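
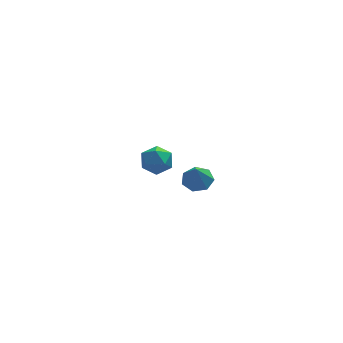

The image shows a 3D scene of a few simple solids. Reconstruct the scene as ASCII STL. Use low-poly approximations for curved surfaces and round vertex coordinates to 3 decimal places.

solid 
facet normal -0.990 -0.116 0.080
outer loop
vertex 1.178 3.612 -3.702
vertex 1.315 2.981 -2.926
vertex 1.212 3.971 -2.759
endloop
endfacet
facet normal -0.829 0.531 -0.172
outer loop
vertex 1.178 3.612 -3.702
vertex 1.212 3.971 -2.759
vertex 1.682 4.463 -3.504
endloop
endfacet
facet normal -0.451 0.447 -0.772
outer loop
vertex 1.178 3.612 -3.702
vertex 1.682 4.463 -3.504
vertex 2.076 3.777 -4.131
endloop
endfacet
facet normal -0.379 -0.253 -0.890
outer loop
vertex 1.178 3.612 -3.702
vertex 2.076 3.777 -4.131
vertex 1.849 2.861 -3.774
endloop
endfacet
facet normal -0.712 -0.601 -0.363
outer loop
vertex 1.178 3.612 -3.702
vertex 1.849 2.861 -3.774
vertex 1.315 2.981 -2.926
endloop
endfacet
facet normal -0.413 0.858 0.306
outer loop
vertex 1.682 4.463 -3.504
vertex 1.212 3.971 -2.759
vertex 2.131 4.359 -2.606
endloop
endfacet
facet normal -0.672 -0.191 0.715
outer loop
vertex 1.212 3.971 -2.759
vertex 1.315 2.981 -2.926
vertex 1.904 3.443 -2.249
endloop
endfacet
facet normal -0.222 -0.975 -0.002
outer loop
vertex 1.315 2.981 -2.926
vertex 1.849 2.861 -3.774
vertex 2.298 2.757 -2.876
endloop
endfacet
facet normal 0.316 -0.411 -0.855
outer loop
vertex 1.849 2.861 -3.774
vertex 2.076 3.777 -4.131
vertex 2.768 3.249 -3.621
endloop
endfacet
facet normal 0.198 0.721 -0.664
outer loop
vertex 2.076 3.777 -4.131
vertex 1.682 4.463 -3.504
vertex 2.665 4.239 -3.454
endloop
endfacet
facet normal 0.379 0.253 0.890
outer loop
vertex 2.802 3.608 -2.678
vertex 2.131 4.359 -2.606
vertex 1.904 3.443 -2.249
endloop
endfacet
facet normal 0.451 -0.447 0.772
outer loop
vertex 2.802 3.608 -2.678
vertex 1.904 3.443 -2.249
vertex 2.298 2.757 -2.876
endloop
endfacet
facet normal 0.829 -0.531 0.172
outer loop
vertex 2.802 3.608 -2.678
vertex 2.298 2.757 -2.876
vertex 2.768 3.249 -3.621
endloop
endfacet
facet normal 0.990 0.116 -0.080
outer loop
vertex 2.802 3.608 -2.678
vertex 2.768 3.249 -3.621
vertex 2.665 4.239 -3.454
endloop
endfacet
facet normal 0.712 0.601 0.363
outer loop
vertex 2.802 3.608 -2.678
vertex 2.665 4.239 -3.454
vertex 2.131 4.359 -2.606
endloop
endfacet
facet normal -0.316 0.411 0.855
outer loop
vertex 1.904 3.443 -2.249
vertex 2.131 4.359 -2.606
vertex 1.212 3.971 -2.759
endloop
endfacet
facet normal -0.198 -0.721 0.664
outer loop
vertex 2.298 2.757 -2.876
vertex 1.904 3.443 -2.249
vertex 1.315 2.981 -2.926
endloop
endfacet
facet normal 0.413 -0.858 -0.306
outer loop
vertex 2.768 3.249 -3.621
vertex 2.298 2.757 -2.876
vertex 1.849 2.861 -3.774
endloop
endfacet
facet normal 0.672 0.191 -0.715
outer loop
vertex 2.665 4.239 -3.454
vertex 2.768 3.249 -3.621
vertex 2.076 3.777 -4.131
endloop
endfacet
facet normal 0.222 0.975 0.002
outer loop
vertex 2.131 4.359 -2.606
vertex 2.665 4.239 -3.454
vertex 1.682 4.463 -3.504
endloop
endfacet
facet normal 0.139 0.376 -0.916
outer loop
vertex 3.691 -3.76 1.039
vertex 2.885 -3.527 1.012
vertex 3.547 -3.092 1.291
endloop
endfacet
facet normal 0.778 -0.068 0.625
outer loop
vertex 3.691 -3.76 1.039
vertex 3.547 -3.092 1.291
vertex 2.695 -4.033 2.248
endloop
endfacet
facet normal 0.140 0.375 -0.917
outer loop
vertex 3.547 -3.092 1.291
vertex 2.885 -3.527 1.012
vertex 2.904 -2.751 1.332
endloop
endfacet
facet normal 0.324 0.515 0.794
outer loop
vertex 3.547 -3.092 1.291
vertex 2.904 -2.751 1.332
vertex 2.695 -4.033 2.248
endloop
endfacet
facet normal 0.140 0.375 -0.917
outer loop
vertex 2.904 -2.751 1.332
vertex 2.885 -3.527 1.012
vertex 2.246 -2.994 1.132
endloop
endfacet
facet normal -0.424 0.571 0.703
outer loop
vertex 2.904 -2.751 1.332
vertex 2.246 -2.994 1.132
vertex 2.695 -4.033 2.248
endloop
endfacet
facet normal 0.141 0.375 -0.916
outer loop
vertex 2.246 -2.994 1.132
vertex 2.885 -3.527 1.012
vertex 2.07 -3.638 0.841
endloop
endfacet
facet normal -0.906 0.058 0.419
outer loop
vertex 2.246 -2.994 1.132
vertex 2.07 -3.638 0.841
vertex 2.695 -4.033 2.248
endloop
endfacet
facet normal 0.141 0.376 -0.916
outer loop
vertex 2.07 -3.638 0.841
vertex 2.885 -3.527 1.012
vertex 2.507 -4.199 0.678
endloop
endfacet
facet normal -0.756 -0.635 0.158
outer loop
vertex 2.07 -3.638 0.841
vertex 2.507 -4.199 0.678
vertex 2.695 -4.033 2.248
endloop
endfacet
facet normal 0.141 0.376 -0.916
outer loop
vertex 2.507 -4.199 0.678
vertex 2.885 -3.527 1.012
vertex 3.228 -4.253 0.767
endloop
endfacet
facet normal -0.088 -0.989 0.115
outer loop
vertex 2.507 -4.199 0.678
vertex 3.228 -4.253 0.767
vertex 2.695 -4.033 2.248
endloop
endfacet
facet normal 0.139 0.375 -0.917
outer loop
vertex 3.228 -4.253 0.767
vertex 2.885 -3.527 1.012
vertex 3.691 -3.76 1.039
endloop
endfacet
facet normal 0.594 -0.736 0.323
outer loop
vertex 3.228 -4.253 0.767
vertex 3.691 -3.76 1.039
vertex 2.695 -4.033 2.248
endloop
endfacet

endsolid


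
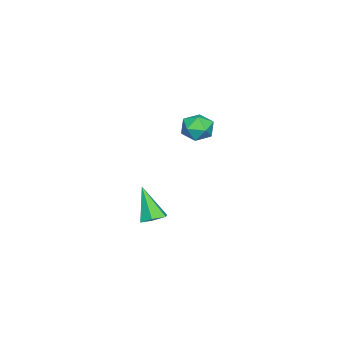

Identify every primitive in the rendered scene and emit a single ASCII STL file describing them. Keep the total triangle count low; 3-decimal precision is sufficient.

solid 
facet normal -0.595 0.783 -0.182
outer loop
vertex -3.013 1.282 -0.818
vertex -3.751 0.775 -0.585
vertex -3.304 1.265 0.06
endloop
endfacet
facet normal 0.049 0.998 0.036
outer loop
vertex -3.013 1.282 -0.818
vertex -3.304 1.265 0.06
vertex -2.399 1.227 -0.128
endloop
endfacet
facet normal 0.535 0.735 -0.417
outer loop
vertex -3.013 1.282 -0.818
vertex -2.399 1.227 -0.128
vertex -2.286 0.713 -0.889
endloop
endfacet
facet normal 0.190 0.357 -0.914
outer loop
vertex -3.013 1.282 -0.818
vertex -2.286 0.713 -0.889
vertex -3.122 0.434 -1.172
endloop
endfacet
facet normal -0.508 0.387 -0.769
outer loop
vertex -3.013 1.282 -0.818
vertex -3.122 0.434 -1.172
vertex -3.751 0.775 -0.585
endloop
endfacet
facet normal 0.171 0.714 0.679
outer loop
vertex -2.399 1.227 -0.128
vertex -3.304 1.265 0.06
vertex -2.758 0.686 0.532
endloop
endfacet
facet normal -0.872 0.366 0.326
outer loop
vertex -3.304 1.265 0.06
vertex -3.751 0.775 -0.585
vertex -3.594 0.407 0.249
endloop
endfacet
facet normal -0.731 -0.276 -0.624
outer loop
vertex -3.751 0.775 -0.585
vertex -3.122 0.434 -1.172
vertex -3.481 -0.107 -0.512
endloop
endfacet
facet normal 0.399 -0.324 -0.858
outer loop
vertex -3.122 0.434 -1.172
vertex -2.286 0.713 -0.889
vertex -2.576 -0.145 -0.7
endloop
endfacet
facet normal 0.956 0.288 -0.053
outer loop
vertex -2.286 0.713 -0.889
vertex -2.399 1.227 -0.128
vertex -2.129 0.345 -0.055
endloop
endfacet
facet normal -0.190 -0.357 0.914
outer loop
vertex -2.867 -0.162 0.178
vertex -2.758 0.686 0.532
vertex -3.594 0.407 0.249
endloop
endfacet
facet normal -0.535 -0.735 0.417
outer loop
vertex -2.867 -0.162 0.178
vertex -3.594 0.407 0.249
vertex -3.481 -0.107 -0.512
endloop
endfacet
facet normal -0.049 -0.998 -0.036
outer loop
vertex -2.867 -0.162 0.178
vertex -3.481 -0.107 -0.512
vertex -2.576 -0.145 -0.7
endloop
endfacet
facet normal 0.595 -0.783 0.182
outer loop
vertex -2.867 -0.162 0.178
vertex -2.576 -0.145 -0.7
vertex -2.129 0.345 -0.055
endloop
endfacet
facet normal 0.508 -0.387 0.769
outer loop
vertex -2.867 -0.162 0.178
vertex -2.129 0.345 -0.055
vertex -2.758 0.686 0.532
endloop
endfacet
facet normal -0.399 0.324 0.858
outer loop
vertex -3.594 0.407 0.249
vertex -2.758 0.686 0.532
vertex -3.304 1.265 0.06
endloop
endfacet
facet normal -0.956 -0.288 0.053
outer loop
vertex -3.481 -0.107 -0.512
vertex -3.594 0.407 0.249
vertex -3.751 0.775 -0.585
endloop
endfacet
facet normal -0.171 -0.714 -0.679
outer loop
vertex -2.576 -0.145 -0.7
vertex -3.481 -0.107 -0.512
vertex -3.122 0.434 -1.172
endloop
endfacet
facet normal 0.872 -0.366 -0.326
outer loop
vertex -2.129 0.345 -0.055
vertex -2.576 -0.145 -0.7
vertex -2.286 0.713 -0.889
endloop
endfacet
facet normal 0.731 0.276 0.624
outer loop
vertex -2.758 0.686 0.532
vertex -2.129 0.345 -0.055
vertex -2.399 1.227 -0.128
endloop
endfacet
facet normal 0.244 0.410 -0.879
outer loop
vertex 4.222 1.291 -2.767
vertex 3.607 1.088 -3.032
vertex 3.666 1.714 -2.724
endloop
endfacet
facet normal 0.458 0.529 0.714
outer loop
vertex 4.222 1.291 -2.767
vertex 3.666 1.714 -2.724
vertex 3.133 0.292 -1.328
endloop
endfacet
facet normal 0.244 0.410 -0.879
outer loop
vertex 3.666 1.714 -2.724
vertex 3.607 1.088 -3.032
vertex 3.051 1.511 -2.989
endloop
endfacet
facet normal -0.464 0.703 0.539
outer loop
vertex 3.666 1.714 -2.724
vertex 3.051 1.511 -2.989
vertex 3.133 0.292 -1.328
endloop
endfacet
facet normal 0.245 0.411 -0.878
outer loop
vertex 3.051 1.511 -2.989
vertex 3.607 1.088 -3.032
vertex 2.991 0.886 -3.298
endloop
endfacet
facet normal -0.995 0.052 0.087
outer loop
vertex 3.051 1.511 -2.989
vertex 2.991 0.886 -3.298
vertex 3.133 0.292 -1.328
endloop
endfacet
facet normal 0.244 0.411 -0.878
outer loop
vertex 2.991 0.886 -3.298
vertex 3.607 1.088 -3.032
vertex 3.548 0.463 -3.341
endloop
endfacet
facet normal -0.603 -0.775 -0.190
outer loop
vertex 2.991 0.886 -3.298
vertex 3.548 0.463 -3.341
vertex 3.133 0.292 -1.328
endloop
endfacet
facet normal 0.245 0.411 -0.878
outer loop
vertex 3.548 0.463 -3.341
vertex 3.607 1.088 -3.032
vertex 4.163 0.665 -3.075
endloop
endfacet
facet normal 0.318 -0.948 -0.015
outer loop
vertex 3.548 0.463 -3.341
vertex 4.163 0.665 -3.075
vertex 3.133 0.292 -1.328
endloop
endfacet
facet normal 0.244 0.410 -0.879
outer loop
vertex 4.163 0.665 -3.075
vertex 3.607 1.088 -3.032
vertex 4.222 1.291 -2.767
endloop
endfacet
facet normal 0.849 -0.295 0.438
outer loop
vertex 4.163 0.665 -3.075
vertex 4.222 1.291 -2.767
vertex 3.133 0.292 -1.328
endloop
endfacet

endsolid


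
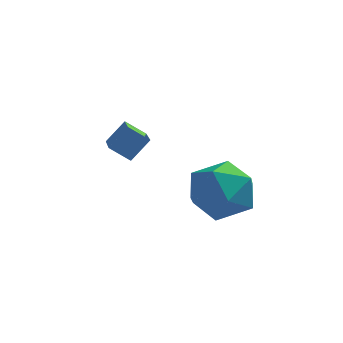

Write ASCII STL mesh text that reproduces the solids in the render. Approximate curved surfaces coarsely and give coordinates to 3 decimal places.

solid 
facet normal -0.453 0.792 0.408
outer loop
vertex 2.274 1.352 -1.823
vertex 1.643 0.648 -1.157
vertex 2.665 1.038 -0.78
endloop
endfacet
facet normal 0.212 0.955 0.208
outer loop
vertex 2.274 1.352 -1.823
vertex 2.665 1.038 -0.78
vertex 3.388 1.074 -1.682
endloop
endfacet
facet normal 0.269 0.828 -0.493
outer loop
vertex 2.274 1.352 -1.823
vertex 3.388 1.074 -1.682
vertex 2.813 0.705 -2.616
endloop
endfacet
facet normal -0.362 0.587 -0.725
outer loop
vertex 2.274 1.352 -1.823
vertex 2.813 0.705 -2.616
vertex 1.735 0.442 -2.291
endloop
endfacet
facet normal -0.808 0.565 -0.168
outer loop
vertex 2.274 1.352 -1.823
vertex 1.735 0.442 -2.291
vertex 1.643 0.648 -1.157
endloop
endfacet
facet normal 0.659 0.515 0.549
outer loop
vertex 3.388 1.074 -1.682
vertex 2.665 1.038 -0.78
vertex 3.445 0.198 -0.929
endloop
endfacet
facet normal -0.418 0.252 0.873
outer loop
vertex 2.665 1.038 -0.78
vertex 1.643 0.648 -1.157
vertex 2.367 -0.065 -0.604
endloop
endfacet
facet normal -0.992 -0.116 -0.059
outer loop
vertex 1.643 0.648 -1.157
vertex 1.735 0.442 -2.291
vertex 1.792 -0.434 -1.538
endloop
endfacet
facet normal -0.270 -0.080 -0.960
outer loop
vertex 1.735 0.442 -2.291
vertex 2.813 0.705 -2.616
vertex 2.515 -0.398 -2.44
endloop
endfacet
facet normal 0.751 0.309 -0.584
outer loop
vertex 2.813 0.705 -2.616
vertex 3.388 1.074 -1.682
vertex 3.537 -0.008 -2.063
endloop
endfacet
facet normal 0.362 -0.587 0.725
outer loop
vertex 2.906 -0.712 -1.397
vertex 3.445 0.198 -0.929
vertex 2.367 -0.065 -0.604
endloop
endfacet
facet normal -0.269 -0.828 0.493
outer loop
vertex 2.906 -0.712 -1.397
vertex 2.367 -0.065 -0.604
vertex 1.792 -0.434 -1.538
endloop
endfacet
facet normal -0.212 -0.955 -0.208
outer loop
vertex 2.906 -0.712 -1.397
vertex 1.792 -0.434 -1.538
vertex 2.515 -0.398 -2.44
endloop
endfacet
facet normal 0.453 -0.792 -0.408
outer loop
vertex 2.906 -0.712 -1.397
vertex 2.515 -0.398 -2.44
vertex 3.537 -0.008 -2.063
endloop
endfacet
facet normal 0.808 -0.565 0.168
outer loop
vertex 2.906 -0.712 -1.397
vertex 3.537 -0.008 -2.063
vertex 3.445 0.198 -0.929
endloop
endfacet
facet normal 0.270 0.080 0.960
outer loop
vertex 2.367 -0.065 -0.604
vertex 3.445 0.198 -0.929
vertex 2.665 1.038 -0.78
endloop
endfacet
facet normal -0.751 -0.309 0.584
outer loop
vertex 1.792 -0.434 -1.538
vertex 2.367 -0.065 -0.604
vertex 1.643 0.648 -1.157
endloop
endfacet
facet normal -0.659 -0.515 -0.549
outer loop
vertex 2.515 -0.398 -2.44
vertex 1.792 -0.434 -1.538
vertex 1.735 0.442 -2.291
endloop
endfacet
facet normal 0.418 -0.252 -0.873
outer loop
vertex 3.537 -0.008 -2.063
vertex 2.515 -0.398 -2.44
vertex 2.813 0.705 -2.616
endloop
endfacet
facet normal 0.992 0.116 0.059
outer loop
vertex 3.445 0.198 -0.929
vertex 3.537 -0.008 -2.063
vertex 3.388 1.074 -1.682
endloop
endfacet
facet normal -0.536 -0.428 -0.728
outer loop
vertex -0.371 1.937 -1.568
vertex -1.045 1.957 -1.084
vertex -0.755 3.428 -2.162
endloop
endfacet
facet normal 0.812 -0.024 -0.584
outer loop
vertex -0.235 3.843 -1.456
vertex -0.371 1.937 -1.568
vertex -0.755 3.428 -2.162
endloop
endfacet
facet normal -0.536 -0.428 -0.728
outer loop
vertex -0.755 3.428 -2.162
vertex -1.045 1.957 -1.084
vertex -1.429 3.448 -1.678
endloop
endfacet
facet normal -0.232 0.904 -0.360
outer loop
vertex -1.429 3.448 -1.678
vertex -0.235 3.843 -1.456
vertex -0.755 3.428 -2.162
endloop
endfacet
facet normal 0.232 -0.904 0.360
outer loop
vertex -0.371 1.937 -1.568
vertex -0.525 2.372 -0.378
vertex -1.045 1.957 -1.084
endloop
endfacet
facet normal 0.812 -0.024 -0.584
outer loop
vertex 0.149 2.352 -0.862
vertex -0.371 1.937 -1.568
vertex -0.235 3.843 -1.456
endloop
endfacet
facet normal 0.232 -0.904 0.360
outer loop
vertex 0.149 2.352 -0.862
vertex -0.525 2.372 -0.378
vertex -0.371 1.937 -1.568
endloop
endfacet
facet normal -0.812 0.024 0.584
outer loop
vertex -1.045 1.957 -1.084
vertex -0.525 2.372 -0.378
vertex -1.429 3.448 -1.678
endloop
endfacet
facet normal -0.232 0.904 -0.360
outer loop
vertex -0.909 3.863 -0.972
vertex -0.235 3.843 -1.456
vertex -1.429 3.448 -1.678
endloop
endfacet
facet normal -0.812 0.024 0.584
outer loop
vertex -1.429 3.448 -1.678
vertex -0.525 2.372 -0.378
vertex -0.909 3.863 -0.972
endloop
endfacet
facet normal 0.536 0.428 0.728
outer loop
vertex -0.909 3.863 -0.972
vertex 0.149 2.352 -0.862
vertex -0.235 3.843 -1.456
endloop
endfacet
facet normal 0.536 0.428 0.728
outer loop
vertex -0.525 2.372 -0.378
vertex 0.149 2.352 -0.862
vertex -0.909 3.863 -0.972
endloop
endfacet

endsolid


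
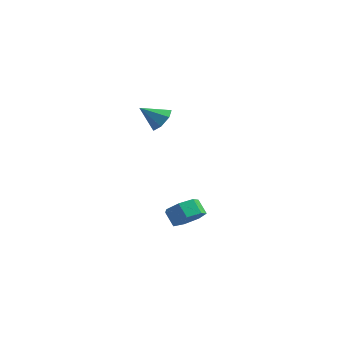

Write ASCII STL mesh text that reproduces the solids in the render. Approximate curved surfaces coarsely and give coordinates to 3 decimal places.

solid 
facet normal 0.659 -0.304 -0.688
outer loop
vertex 1.659 1.048 -3.316
vertex 0.933 1.062 -4.018
vertex 1.56 1.805 -3.746
endloop
endfacet
facet normal 0.744 0.401 0.535
outer loop
vertex 1.659 1.048 -3.316
vertex 1.56 1.805 -3.746
vertex 0.974 1.364 -2.601
endloop
endfacet
facet normal 0.744 0.400 0.535
outer loop
vertex 0.974 1.364 -2.601
vertex 1.56 1.805 -3.746
vertex 0.875 2.122 -3.03
endloop
endfacet
facet normal -0.658 0.304 0.689
outer loop
vertex 0.974 1.364 -2.601
vertex 0.875 2.122 -3.03
vertex 0.247 1.378 -3.302
endloop
endfacet
facet normal 0.659 -0.304 -0.688
outer loop
vertex 1.56 1.805 -3.746
vertex 0.933 1.062 -4.018
vertex 0.988 2.003 -4.381
endloop
endfacet
facet normal 0.376 0.925 -0.050
outer loop
vertex 1.56 1.805 -3.746
vertex 0.988 2.003 -4.381
vertex 0.875 2.122 -3.03
endloop
endfacet
facet normal 0.375 0.926 -0.050
outer loop
vertex 0.875 2.122 -3.03
vertex 0.988 2.003 -4.381
vertex 0.303 2.319 -3.665
endloop
endfacet
facet normal -0.659 0.305 0.688
outer loop
vertex 0.875 2.122 -3.03
vertex 0.303 2.319 -3.665
vertex 0.247 1.378 -3.302
endloop
endfacet
facet normal 0.659 -0.304 -0.688
outer loop
vertex 0.988 2.003 -4.381
vertex 0.933 1.062 -4.018
vertex 0.375 1.492 -4.742
endloop
endfacet
facet normal -0.276 0.753 -0.597
outer loop
vertex 0.988 2.003 -4.381
vertex 0.375 1.492 -4.742
vertex 0.303 2.319 -3.665
endloop
endfacet
facet normal -0.276 0.753 -0.597
outer loop
vertex 0.303 2.319 -3.665
vertex 0.375 1.492 -4.742
vertex -0.31 1.808 -4.026
endloop
endfacet
facet normal -0.659 0.305 0.688
outer loop
vertex 0.303 2.319 -3.665
vertex -0.31 1.808 -4.026
vertex 0.247 1.378 -3.302
endloop
endfacet
facet normal 0.658 -0.305 -0.688
outer loop
vertex 0.375 1.492 -4.742
vertex 0.933 1.062 -4.018
vertex 0.181 0.657 -4.558
endloop
endfacet
facet normal -0.719 0.014 -0.694
outer loop
vertex 0.375 1.492 -4.742
vertex 0.181 0.657 -4.558
vertex -0.31 1.808 -4.026
endloop
endfacet
facet normal -0.719 0.014 -0.694
outer loop
vertex -0.31 1.808 -4.026
vertex 0.181 0.657 -4.558
vertex -0.504 0.973 -3.842
endloop
endfacet
facet normal -0.659 0.305 0.688
outer loop
vertex -0.31 1.808 -4.026
vertex -0.504 0.973 -3.842
vertex 0.247 1.378 -3.302
endloop
endfacet
facet normal 0.658 -0.304 -0.688
outer loop
vertex 0.181 0.657 -4.558
vertex 0.933 1.062 -4.018
vertex 0.554 0.127 -3.967
endloop
endfacet
facet normal -0.621 -0.737 -0.269
outer loop
vertex 0.181 0.657 -4.558
vertex 0.554 0.127 -3.967
vertex -0.504 0.973 -3.842
endloop
endfacet
facet normal -0.621 -0.736 -0.270
outer loop
vertex -0.504 0.973 -3.842
vertex 0.554 0.127 -3.967
vertex -0.132 0.443 -3.252
endloop
endfacet
facet normal -0.659 0.304 0.688
outer loop
vertex -0.504 0.973 -3.842
vertex -0.132 0.443 -3.252
vertex 0.247 1.378 -3.302
endloop
endfacet
facet normal 0.659 -0.305 -0.688
outer loop
vertex 0.554 0.127 -3.967
vertex 0.933 1.062 -4.018
vertex 1.211 0.301 -3.415
endloop
endfacet
facet normal -0.055 -0.932 0.359
outer loop
vertex 0.554 0.127 -3.967
vertex 1.211 0.301 -3.415
vertex -0.132 0.443 -3.252
endloop
endfacet
facet normal -0.055 -0.932 0.359
outer loop
vertex -0.132 0.443 -3.252
vertex 1.211 0.301 -3.415
vertex 0.526 0.617 -2.699
endloop
endfacet
facet normal -0.659 0.304 0.688
outer loop
vertex -0.132 0.443 -3.252
vertex 0.526 0.617 -2.699
vertex 0.247 1.378 -3.302
endloop
endfacet
facet normal 0.659 -0.304 -0.688
outer loop
vertex 1.211 0.301 -3.415
vertex 0.933 1.062 -4.018
vertex 1.659 1.048 -3.316
endloop
endfacet
facet normal 0.552 -0.426 0.716
outer loop
vertex 1.211 0.301 -3.415
vertex 1.659 1.048 -3.316
vertex 0.526 0.617 -2.699
endloop
endfacet
facet normal 0.552 -0.425 0.717
outer loop
vertex 0.526 0.617 -2.699
vertex 1.659 1.048 -3.316
vertex 0.974 1.364 -2.601
endloop
endfacet
facet normal -0.658 0.304 0.689
outer loop
vertex 0.526 0.617 -2.699
vertex 0.974 1.364 -2.601
vertex 0.247 1.378 -3.302
endloop
endfacet
facet normal 0.663 0.423 -0.618
outer loop
vertex 0.054 0.444 3.698
vertex -0.583 0.751 3.225
vertex -0.194 1.112 3.889
endloop
endfacet
facet normal 0.288 -0.163 0.944
outer loop
vertex 0.054 0.444 3.698
vertex -0.194 1.112 3.889
vertex -1.557 0.129 4.135
endloop
endfacet
facet normal 0.663 0.423 -0.618
outer loop
vertex -0.194 1.112 3.889
vertex -0.583 0.751 3.225
vertex -0.734 1.508 3.581
endloop
endfacet
facet normal -0.168 0.452 0.876
outer loop
vertex -0.194 1.112 3.889
vertex -0.734 1.508 3.581
vertex -1.557 0.129 4.135
endloop
endfacet
facet normal 0.662 0.423 -0.619
outer loop
vertex -0.734 1.508 3.581
vertex -0.583 0.751 3.225
vertex -1.161 1.334 3.005
endloop
endfacet
facet normal -0.728 0.581 0.364
outer loop
vertex -0.734 1.508 3.581
vertex -1.161 1.334 3.005
vertex -1.557 0.129 4.135
endloop
endfacet
facet normal 0.662 0.423 -0.619
outer loop
vertex -1.161 1.334 3.005
vertex -0.583 0.751 3.225
vertex -1.153 0.721 2.595
endloop
endfacet
facet normal -0.970 0.125 -0.206
outer loop
vertex -1.161 1.334 3.005
vertex -1.153 0.721 2.595
vertex -1.557 0.129 4.135
endloop
endfacet
facet normal 0.662 0.423 -0.619
outer loop
vertex -1.153 0.721 2.595
vertex -0.583 0.751 3.225
vertex -0.715 0.13 2.66
endloop
endfacet
facet normal -0.712 -0.572 -0.407
outer loop
vertex -1.153 0.721 2.595
vertex -0.715 0.13 2.66
vertex -1.557 0.129 4.135
endloop
endfacet
facet normal 0.662 0.423 -0.619
outer loop
vertex -0.715 0.13 2.66
vertex -0.583 0.751 3.225
vertex -0.178 0.007 3.15
endloop
endfacet
facet normal -0.148 -0.985 -0.085
outer loop
vertex -0.715 0.13 2.66
vertex -0.178 0.007 3.15
vertex -1.557 0.129 4.135
endloop
endfacet
facet normal 0.663 0.423 -0.618
outer loop
vertex -0.178 0.007 3.15
vertex -0.583 0.751 3.225
vertex 0.054 0.444 3.698
endloop
endfacet
facet normal 0.297 -0.804 0.515
outer loop
vertex -0.178 0.007 3.15
vertex 0.054 0.444 3.698
vertex -1.557 0.129 4.135
endloop
endfacet

endsolid


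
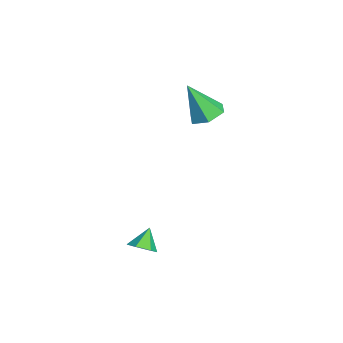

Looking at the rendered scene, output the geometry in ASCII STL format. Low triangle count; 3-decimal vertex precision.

solid 
facet normal 0.581 -0.344 -0.738
outer loop
vertex 2.454 -2.269 -1.512
vertex 2.038 -1.974 -1.977
vertex 2.573 -1.622 -1.72
endloop
endfacet
facet normal 0.432 0.203 0.879
outer loop
vertex 2.454 -2.269 -1.512
vertex 2.573 -1.622 -1.72
vertex 1.382 -1.586 -1.143
endloop
endfacet
facet normal 0.581 -0.344 -0.738
outer loop
vertex 2.573 -1.622 -1.72
vertex 2.038 -1.974 -1.977
vertex 2.157 -1.327 -2.185
endloop
endfacet
facet normal 0.212 0.900 0.381
outer loop
vertex 2.573 -1.622 -1.72
vertex 2.157 -1.327 -2.185
vertex 1.382 -1.586 -1.143
endloop
endfacet
facet normal 0.581 -0.344 -0.738
outer loop
vertex 2.157 -1.327 -2.185
vertex 2.038 -1.974 -1.977
vertex 1.622 -1.679 -2.442
endloop
endfacet
facet normal -0.491 0.858 -0.152
outer loop
vertex 2.157 -1.327 -2.185
vertex 1.622 -1.679 -2.442
vertex 1.382 -1.586 -1.143
endloop
endfacet
facet normal 0.581 -0.344 -0.738
outer loop
vertex 1.622 -1.679 -2.442
vertex 2.038 -1.974 -1.977
vertex 1.503 -2.326 -2.234
endloop
endfacet
facet normal -0.975 0.119 -0.189
outer loop
vertex 1.622 -1.679 -2.442
vertex 1.503 -2.326 -2.234
vertex 1.382 -1.586 -1.143
endloop
endfacet
facet normal 0.581 -0.344 -0.738
outer loop
vertex 1.503 -2.326 -2.234
vertex 2.038 -1.974 -1.977
vertex 1.919 -2.621 -1.769
endloop
endfacet
facet normal -0.755 -0.578 0.309
outer loop
vertex 1.503 -2.326 -2.234
vertex 1.919 -2.621 -1.769
vertex 1.382 -1.586 -1.143
endloop
endfacet
facet normal 0.581 -0.344 -0.738
outer loop
vertex 1.919 -2.621 -1.769
vertex 2.038 -1.974 -1.977
vertex 2.454 -2.269 -1.512
endloop
endfacet
facet normal -0.052 -0.536 0.842
outer loop
vertex 1.919 -2.621 -1.769
vertex 2.454 -2.269 -1.512
vertex 1.382 -1.586 -1.143
endloop
endfacet
facet normal 0.077 0.438 -0.895
outer loop
vertex -2.983 1.415 2.589
vertex -3.91 1.444 2.523
vertex -3.449 2.153 2.91
endloop
endfacet
facet normal 0.775 0.234 0.587
outer loop
vertex -2.983 1.415 2.589
vertex -3.449 2.153 2.91
vertex -4.07 0.536 4.377
endloop
endfacet
facet normal 0.077 0.439 -0.895
outer loop
vertex -3.449 2.153 2.91
vertex -3.91 1.444 2.523
vertex -4.376 2.181 2.844
endloop
endfacet
facet normal -0.032 0.678 0.734
outer loop
vertex -3.449 2.153 2.91
vertex -4.376 2.181 2.844
vertex -4.07 0.536 4.377
endloop
endfacet
facet normal 0.077 0.439 -0.895
outer loop
vertex -4.376 2.181 2.844
vertex -3.91 1.444 2.523
vertex -4.837 1.472 2.457
endloop
endfacet
facet normal -0.834 0.285 0.472
outer loop
vertex -4.376 2.181 2.844
vertex -4.837 1.472 2.457
vertex -4.07 0.536 4.377
endloop
endfacet
facet normal 0.077 0.438 -0.896
outer loop
vertex -4.837 1.472 2.457
vertex -3.91 1.444 2.523
vertex -4.371 0.734 2.136
endloop
endfacet
facet normal -0.831 -0.552 0.063
outer loop
vertex -4.837 1.472 2.457
vertex -4.371 0.734 2.136
vertex -4.07 0.536 4.377
endloop
endfacet
facet normal 0.077 0.438 -0.896
outer loop
vertex -4.371 0.734 2.136
vertex -3.91 1.444 2.523
vertex -3.444 0.706 2.202
endloop
endfacet
facet normal -0.024 -0.996 -0.085
outer loop
vertex -4.371 0.734 2.136
vertex -3.444 0.706 2.202
vertex -4.07 0.536 4.377
endloop
endfacet
facet normal 0.077 0.438 -0.895
outer loop
vertex -3.444 0.706 2.202
vertex -3.91 1.444 2.523
vertex -2.983 1.415 2.589
endloop
endfacet
facet normal 0.778 -0.603 0.177
outer loop
vertex -3.444 0.706 2.202
vertex -2.983 1.415 2.589
vertex -4.07 0.536 4.377
endloop
endfacet

endsolid


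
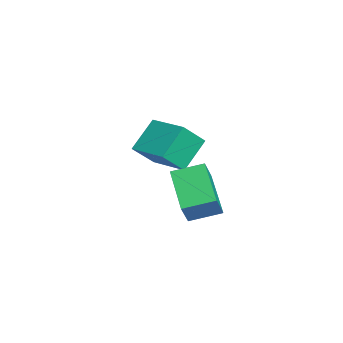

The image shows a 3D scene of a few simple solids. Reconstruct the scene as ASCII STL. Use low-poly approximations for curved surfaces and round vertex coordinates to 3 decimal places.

solid 
facet normal -0.763 -0.635 -0.119
outer loop
vertex 0.269 -2.756 2.659
vertex -0.51 -2.018 3.722
vertex -0.229 -1.99 1.762
endloop
endfacet
facet normal 0.516 -0.488 -0.704
outer loop
vertex 1.03 -0.942 1.958
vertex 0.269 -2.756 2.659
vertex -0.229 -1.99 1.762
endloop
endfacet
facet normal -0.763 -0.635 -0.119
outer loop
vertex -0.229 -1.99 1.762
vertex -0.51 -2.018 3.722
vertex -1.008 -1.252 2.825
endloop
endfacet
facet normal -0.389 0.598 -0.700
outer loop
vertex -1.008 -1.252 2.825
vertex 1.03 -0.942 1.958
vertex -0.229 -1.99 1.762
endloop
endfacet
facet normal 0.389 -0.598 0.700
outer loop
vertex 0.269 -2.756 2.659
vertex 0.749 -0.97 3.918
vertex -0.51 -2.018 3.722
endloop
endfacet
facet normal 0.516 -0.488 -0.704
outer loop
vertex 1.528 -1.708 2.855
vertex 0.269 -2.756 2.659
vertex 1.03 -0.942 1.958
endloop
endfacet
facet normal 0.389 -0.598 0.700
outer loop
vertex 1.528 -1.708 2.855
vertex 0.749 -0.97 3.918
vertex 0.269 -2.756 2.659
endloop
endfacet
facet normal -0.516 0.488 0.704
outer loop
vertex -0.51 -2.018 3.722
vertex 0.749 -0.97 3.918
vertex -1.008 -1.252 2.825
endloop
endfacet
facet normal -0.389 0.598 -0.700
outer loop
vertex 0.251 -0.204 3.021
vertex 1.03 -0.942 1.958
vertex -1.008 -1.252 2.825
endloop
endfacet
facet normal -0.516 0.488 0.704
outer loop
vertex -1.008 -1.252 2.825
vertex 0.749 -0.97 3.918
vertex 0.251 -0.204 3.021
endloop
endfacet
facet normal 0.763 0.635 0.119
outer loop
vertex 0.251 -0.204 3.021
vertex 1.528 -1.708 2.855
vertex 1.03 -0.942 1.958
endloop
endfacet
facet normal 0.763 0.635 0.119
outer loop
vertex 0.749 -0.97 3.918
vertex 1.528 -1.708 2.855
vertex 0.251 -0.204 3.021
endloop
endfacet
facet normal -0.859 -0.177 0.481
outer loop
vertex 3.037 -1.468 2.877
vertex 2.997 -0.311 3.23
vertex 2.515 -1.228 2.034
endloop
endfacet
facet normal 0.033 -0.956 -0.292
outer loop
vertex 4.163 -0.889 1.11
vertex 3.037 -1.468 2.877
vertex 2.515 -1.228 2.034
endloop
endfacet
facet normal -0.859 -0.177 0.481
outer loop
vertex 2.515 -1.228 2.034
vertex 2.997 -0.311 3.23
vertex 2.475 -0.071 2.387
endloop
endfacet
facet normal -0.512 0.234 -0.827
outer loop
vertex 2.475 -0.071 2.387
vertex 4.163 -0.889 1.11
vertex 2.515 -1.228 2.034
endloop
endfacet
facet normal 0.512 -0.234 0.827
outer loop
vertex 3.037 -1.468 2.877
vertex 4.645 0.028 2.306
vertex 2.997 -0.311 3.23
endloop
endfacet
facet normal 0.033 -0.956 -0.292
outer loop
vertex 4.685 -1.129 1.953
vertex 3.037 -1.468 2.877
vertex 4.163 -0.889 1.11
endloop
endfacet
facet normal 0.512 -0.234 0.827
outer loop
vertex 4.685 -1.129 1.953
vertex 4.645 0.028 2.306
vertex 3.037 -1.468 2.877
endloop
endfacet
facet normal -0.033 0.956 0.292
outer loop
vertex 2.997 -0.311 3.23
vertex 4.645 0.028 2.306
vertex 2.475 -0.071 2.387
endloop
endfacet
facet normal -0.512 0.234 -0.827
outer loop
vertex 4.123 0.268 1.463
vertex 4.163 -0.889 1.11
vertex 2.475 -0.071 2.387
endloop
endfacet
facet normal -0.033 0.956 0.292
outer loop
vertex 2.475 -0.071 2.387
vertex 4.645 0.028 2.306
vertex 4.123 0.268 1.463
endloop
endfacet
facet normal 0.859 0.177 -0.481
outer loop
vertex 4.123 0.268 1.463
vertex 4.685 -1.129 1.953
vertex 4.163 -0.889 1.11
endloop
endfacet
facet normal 0.859 0.177 -0.481
outer loop
vertex 4.645 0.028 2.306
vertex 4.685 -1.129 1.953
vertex 4.123 0.268 1.463
endloop
endfacet

endsolid


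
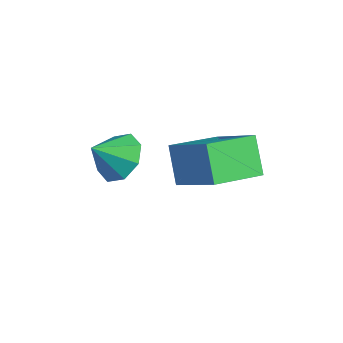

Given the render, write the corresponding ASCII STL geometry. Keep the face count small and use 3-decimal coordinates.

solid 
facet normal 0.038 0.750 -0.661
outer loop
vertex -3.253 -2.368 4.163
vertex -3.655 -2.969 3.458
vertex -4.025 -2.337 4.154
endloop
endfacet
facet normal -0.007 0.102 0.995
outer loop
vertex -3.253 -2.368 4.163
vertex -4.025 -2.337 4.154
vertex -3.705 -3.951 4.322
endloop
endfacet
facet normal 0.038 0.750 -0.661
outer loop
vertex -4.025 -2.337 4.154
vertex -3.655 -2.969 3.458
vertex -4.581 -2.676 3.737
endloop
endfacet
facet normal -0.587 -0.032 0.809
outer loop
vertex -4.025 -2.337 4.154
vertex -4.581 -2.676 3.737
vertex -3.705 -3.951 4.322
endloop
endfacet
facet normal 0.038 0.750 -0.660
outer loop
vertex -4.581 -2.676 3.737
vertex -3.655 -2.969 3.458
vertex -4.595 -3.186 3.157
endloop
endfacet
facet normal -0.836 -0.402 0.374
outer loop
vertex -4.581 -2.676 3.737
vertex -4.595 -3.186 3.157
vertex -3.705 -3.951 4.322
endloop
endfacet
facet normal 0.038 0.751 -0.660
outer loop
vertex -4.595 -3.186 3.157
vertex -3.655 -2.969 3.458
vertex -4.058 -3.569 2.752
endloop
endfacet
facet normal -0.607 -0.792 -0.056
outer loop
vertex -4.595 -3.186 3.157
vertex -4.058 -3.569 2.752
vertex -3.705 -3.951 4.322
endloop
endfacet
facet normal 0.038 0.751 -0.660
outer loop
vertex -4.058 -3.569 2.752
vertex -3.655 -2.969 3.458
vertex -3.286 -3.6 2.761
endloop
endfacet
facet normal -0.036 -0.973 -0.229
outer loop
vertex -4.058 -3.569 2.752
vertex -3.286 -3.6 2.761
vertex -3.705 -3.951 4.322
endloop
endfacet
facet normal 0.037 0.751 -0.660
outer loop
vertex -3.286 -3.6 2.761
vertex -3.655 -2.969 3.458
vertex -2.73 -3.261 3.178
endloop
endfacet
facet normal 0.543 -0.838 -0.043
outer loop
vertex -3.286 -3.6 2.761
vertex -2.73 -3.261 3.178
vertex -3.705 -3.951 4.322
endloop
endfacet
facet normal 0.037 0.751 -0.660
outer loop
vertex -2.73 -3.261 3.178
vertex -3.655 -2.969 3.458
vertex -2.716 -2.751 3.759
endloop
endfacet
facet normal 0.792 -0.468 0.392
outer loop
vertex -2.73 -3.261 3.178
vertex -2.716 -2.751 3.759
vertex -3.705 -3.951 4.322
endloop
endfacet
facet normal 0.038 0.750 -0.661
outer loop
vertex -2.716 -2.751 3.759
vertex -3.655 -2.969 3.458
vertex -3.253 -2.368 4.163
endloop
endfacet
facet normal 0.563 -0.078 0.823
outer loop
vertex -2.716 -2.751 3.759
vertex -3.253 -2.368 4.163
vertex -3.705 -3.951 4.322
endloop
endfacet
facet normal -0.578 0.141 0.803
outer loop
vertex -2.414 -0.422 4.034
vertex -2.594 1.553 3.557
vertex -4.157 -0.865 2.857
endloop
endfacet
facet normal 0.088 -0.968 0.234
outer loop
vertex -3.226 -1.093 1.563
vertex -2.414 -0.422 4.034
vertex -4.157 -0.865 2.857
endloop
endfacet
facet normal -0.579 0.142 0.803
outer loop
vertex -4.157 -0.865 2.857
vertex -2.594 1.553 3.557
vertex -4.337 1.11 2.379
endloop
endfacet
facet normal -0.811 -0.206 -0.547
outer loop
vertex -4.337 1.11 2.379
vertex -3.226 -1.093 1.563
vertex -4.157 -0.865 2.857
endloop
endfacet
facet normal 0.811 0.206 0.547
outer loop
vertex -2.414 -0.422 4.034
vertex -1.663 1.325 2.263
vertex -2.594 1.553 3.557
endloop
endfacet
facet normal 0.088 -0.968 0.234
outer loop
vertex -1.483 -0.65 2.741
vertex -2.414 -0.422 4.034
vertex -3.226 -1.093 1.563
endloop
endfacet
facet normal 0.811 0.206 0.548
outer loop
vertex -1.483 -0.65 2.741
vertex -1.663 1.325 2.263
vertex -2.414 -0.422 4.034
endloop
endfacet
facet normal -0.088 0.968 -0.234
outer loop
vertex -2.594 1.553 3.557
vertex -1.663 1.325 2.263
vertex -4.337 1.11 2.379
endloop
endfacet
facet normal -0.811 -0.206 -0.548
outer loop
vertex -3.406 0.882 1.086
vertex -3.226 -1.093 1.563
vertex -4.337 1.11 2.379
endloop
endfacet
facet normal -0.088 0.968 -0.234
outer loop
vertex -4.337 1.11 2.379
vertex -1.663 1.325 2.263
vertex -3.406 0.882 1.086
endloop
endfacet
facet normal 0.579 -0.141 -0.803
outer loop
vertex -3.406 0.882 1.086
vertex -1.483 -0.65 2.741
vertex -3.226 -1.093 1.563
endloop
endfacet
facet normal 0.578 -0.142 -0.803
outer loop
vertex -1.663 1.325 2.263
vertex -1.483 -0.65 2.741
vertex -3.406 0.882 1.086
endloop
endfacet

endsolid


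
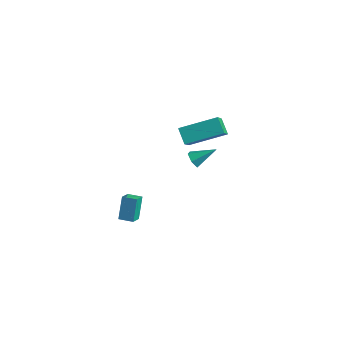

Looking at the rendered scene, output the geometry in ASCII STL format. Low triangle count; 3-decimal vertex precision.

solid 
facet normal -0.596 -0.605 -0.528
outer loop
vertex 0.022 2.346 -0.889
vertex -0.208 2.135 -0.388
vertex -0.452 2.604 -0.65
endloop
endfacet
facet normal 0.182 0.827 -0.532
outer loop
vertex 0.022 2.346 -0.889
vertex -0.452 2.604 -0.65
vertex 0.668 3.025 0.388
endloop
endfacet
facet normal -0.596 -0.605 -0.528
outer loop
vertex -0.452 2.604 -0.65
vertex -0.208 2.135 -0.388
vertex -0.682 2.393 -0.149
endloop
endfacet
facet normal -0.468 0.871 0.152
outer loop
vertex -0.452 2.604 -0.65
vertex -0.682 2.393 -0.149
vertex 0.668 3.025 0.388
endloop
endfacet
facet normal -0.596 -0.606 -0.527
outer loop
vertex -0.682 2.393 -0.149
vertex -0.208 2.135 -0.388
vertex -0.437 1.924 0.113
endloop
endfacet
facet normal -0.454 0.242 0.857
outer loop
vertex -0.682 2.393 -0.149
vertex -0.437 1.924 0.113
vertex 0.668 3.025 0.388
endloop
endfacet
facet normal -0.596 -0.605 -0.527
outer loop
vertex -0.437 1.924 0.113
vertex -0.208 2.135 -0.388
vertex 0.036 1.666 -0.126
endloop
endfacet
facet normal 0.209 -0.430 0.878
outer loop
vertex -0.437 1.924 0.113
vertex 0.036 1.666 -0.126
vertex 0.668 3.025 0.388
endloop
endfacet
facet normal -0.596 -0.605 -0.528
outer loop
vertex 0.036 1.666 -0.126
vertex -0.208 2.135 -0.388
vertex 0.266 1.877 -0.627
endloop
endfacet
facet normal 0.859 -0.473 0.195
outer loop
vertex 0.036 1.666 -0.126
vertex 0.266 1.877 -0.627
vertex 0.668 3.025 0.388
endloop
endfacet
facet normal -0.596 -0.605 -0.528
outer loop
vertex 0.266 1.877 -0.627
vertex -0.208 2.135 -0.388
vertex 0.022 2.346 -0.889
endloop
endfacet
facet normal 0.846 0.155 -0.510
outer loop
vertex 0.266 1.877 -0.627
vertex 0.022 2.346 -0.889
vertex 0.668 3.025 0.388
endloop
endfacet
facet normal -0.670 0.314 0.673
outer loop
vertex 0.255 0.285 3.771
vertex 1.659 1.822 4.452
vertex -0.509 1.591 2.401
endloop
endfacet
facet normal -0.641 -0.701 -0.311
outer loop
vertex 0.201 1.258 1.688
vertex 0.255 0.285 3.771
vertex -0.509 1.591 2.401
endloop
endfacet
facet normal -0.670 0.314 0.673
outer loop
vertex -0.509 1.591 2.401
vertex 1.659 1.822 4.452
vertex 0.895 3.127 3.083
endloop
endfacet
facet normal -0.374 0.640 -0.671
outer loop
vertex 0.895 3.127 3.083
vertex 0.201 1.258 1.688
vertex -0.509 1.591 2.401
endloop
endfacet
facet normal 0.374 -0.639 0.671
outer loop
vertex 0.255 0.285 3.771
vertex 2.369 1.489 3.739
vertex 1.659 1.822 4.452
endloop
endfacet
facet normal -0.641 -0.702 -0.311
outer loop
vertex 0.965 -0.047 3.057
vertex 0.255 0.285 3.771
vertex 0.201 1.258 1.688
endloop
endfacet
facet normal 0.375 -0.640 0.670
outer loop
vertex 0.965 -0.047 3.057
vertex 2.369 1.489 3.739
vertex 0.255 0.285 3.771
endloop
endfacet
facet normal 0.641 0.702 0.311
outer loop
vertex 1.659 1.822 4.452
vertex 2.369 1.489 3.739
vertex 0.895 3.127 3.083
endloop
endfacet
facet normal -0.375 0.640 -0.671
outer loop
vertex 1.605 2.795 2.369
vertex 0.201 1.258 1.688
vertex 0.895 3.127 3.083
endloop
endfacet
facet normal 0.641 0.702 0.311
outer loop
vertex 0.895 3.127 3.083
vertex 2.369 1.489 3.739
vertex 1.605 2.795 2.369
endloop
endfacet
facet normal 0.670 -0.314 -0.673
outer loop
vertex 1.605 2.795 2.369
vertex 0.965 -0.047 3.057
vertex 0.201 1.258 1.688
endloop
endfacet
facet normal 0.670 -0.314 -0.673
outer loop
vertex 2.369 1.489 3.739
vertex 0.965 -0.047 3.057
vertex 1.605 2.795 2.369
endloop
endfacet
facet normal -0.939 -0.342 -0.043
outer loop
vertex -2.59 -1.076 -2.815
vertex -2.841 -0.331 -3.253
vertex -2.287 -1.743 -4.124
endloop
endfacet
facet normal 0.279 -0.828 0.486
outer loop
vertex -1.479 -1.449 -4.087
vertex -2.59 -1.076 -2.815
vertex -2.287 -1.743 -4.124
endloop
endfacet
facet normal -0.939 -0.342 -0.043
outer loop
vertex -2.287 -1.743 -4.124
vertex -2.841 -0.331 -3.253
vertex -2.538 -0.998 -4.562
endloop
endfacet
facet normal 0.202 -0.445 -0.873
outer loop
vertex -2.538 -0.998 -4.562
vertex -1.479 -1.449 -4.087
vertex -2.287 -1.743 -4.124
endloop
endfacet
facet normal -0.202 0.445 0.873
outer loop
vertex -2.59 -1.076 -2.815
vertex -2.033 -0.037 -3.216
vertex -2.841 -0.331 -3.253
endloop
endfacet
facet normal 0.279 -0.828 0.486
outer loop
vertex -1.782 -0.782 -2.778
vertex -2.59 -1.076 -2.815
vertex -1.479 -1.449 -4.087
endloop
endfacet
facet normal -0.202 0.445 0.873
outer loop
vertex -1.782 -0.782 -2.778
vertex -2.033 -0.037 -3.216
vertex -2.59 -1.076 -2.815
endloop
endfacet
facet normal -0.279 0.828 -0.486
outer loop
vertex -2.841 -0.331 -3.253
vertex -2.033 -0.037 -3.216
vertex -2.538 -0.998 -4.562
endloop
endfacet
facet normal 0.202 -0.445 -0.873
outer loop
vertex -1.73 -0.704 -4.525
vertex -1.479 -1.449 -4.087
vertex -2.538 -0.998 -4.562
endloop
endfacet
facet normal -0.279 0.828 -0.486
outer loop
vertex -2.538 -0.998 -4.562
vertex -2.033 -0.037 -3.216
vertex -1.73 -0.704 -4.525
endloop
endfacet
facet normal 0.939 0.342 0.043
outer loop
vertex -1.73 -0.704 -4.525
vertex -1.782 -0.782 -2.778
vertex -1.479 -1.449 -4.087
endloop
endfacet
facet normal 0.939 0.342 0.043
outer loop
vertex -2.033 -0.037 -3.216
vertex -1.782 -0.782 -2.778
vertex -1.73 -0.704 -4.525
endloop
endfacet

endsolid


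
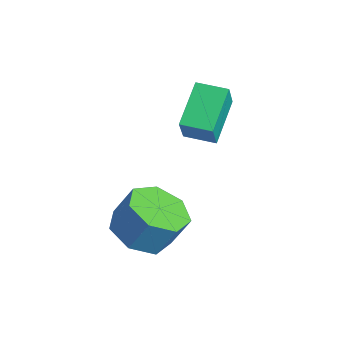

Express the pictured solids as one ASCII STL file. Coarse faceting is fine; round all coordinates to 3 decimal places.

solid 
facet normal -0.236 -0.406 -0.883
outer loop
vertex 0.183 -0.377 -0.971
vertex -0.727 -0.476 -0.682
vertex -0.32 0.267 -1.133
endloop
endfacet
facet normal 0.761 0.487 -0.428
outer loop
vertex 0.183 -0.377 -0.971
vertex -0.32 0.267 -1.133
vertex 0.457 0.095 0.053
endloop
endfacet
facet normal 0.762 0.486 -0.428
outer loop
vertex 0.457 0.095 0.053
vertex -0.32 0.267 -1.133
vertex -0.046 0.739 -0.11
endloop
endfacet
facet normal 0.236 0.408 0.882
outer loop
vertex 0.457 0.095 0.053
vertex -0.046 0.739 -0.11
vertex -0.453 -0.004 0.342
endloop
endfacet
facet normal -0.235 -0.407 -0.883
outer loop
vertex -0.32 0.267 -1.133
vertex -0.727 -0.476 -0.682
vertex -1.129 0.351 -0.956
endloop
endfacet
facet normal 0.002 0.908 -0.419
outer loop
vertex -0.32 0.267 -1.133
vertex -1.129 0.351 -0.956
vertex -0.046 0.739 -0.11
endloop
endfacet
facet normal 0.003 0.908 -0.420
outer loop
vertex -0.046 0.739 -0.11
vertex -1.129 0.351 -0.956
vertex -0.855 0.824 0.068
endloop
endfacet
facet normal 0.237 0.407 0.882
outer loop
vertex -0.046 0.739 -0.11
vertex -0.855 0.824 0.068
vertex -0.453 -0.004 0.342
endloop
endfacet
facet normal -0.236 -0.407 -0.882
outer loop
vertex -1.129 0.351 -0.956
vertex -0.727 -0.476 -0.682
vertex -1.636 -0.187 -0.572
endloop
endfacet
facet normal -0.758 0.646 -0.096
outer loop
vertex -1.129 0.351 -0.956
vertex -1.636 -0.187 -0.572
vertex -0.855 0.824 0.068
endloop
endfacet
facet normal -0.758 0.645 -0.095
outer loop
vertex -0.855 0.824 0.068
vertex -1.636 -0.187 -0.572
vertex -1.362 0.285 0.452
endloop
endfacet
facet normal 0.236 0.407 0.883
outer loop
vertex -0.855 0.824 0.068
vertex -1.362 0.285 0.452
vertex -0.453 -0.004 0.342
endloop
endfacet
facet normal -0.236 -0.407 -0.882
outer loop
vertex -1.636 -0.187 -0.572
vertex -0.727 -0.476 -0.682
vertex -1.458 -0.943 -0.271
endloop
endfacet
facet normal -0.948 -0.103 0.301
outer loop
vertex -1.636 -0.187 -0.572
vertex -1.458 -0.943 -0.271
vertex -1.362 0.285 0.452
endloop
endfacet
facet normal -0.948 -0.103 0.301
outer loop
vertex -1.362 0.285 0.452
vertex -1.458 -0.943 -0.271
vertex -1.184 -0.471 0.753
endloop
endfacet
facet normal 0.236 0.407 0.882
outer loop
vertex -1.362 0.285 0.452
vertex -1.184 -0.471 0.753
vertex -0.453 -0.004 0.342
endloop
endfacet
facet normal -0.236 -0.407 -0.882
outer loop
vertex -1.458 -0.943 -0.271
vertex -0.727 -0.476 -0.682
vertex -0.73 -1.348 -0.279
endloop
endfacet
facet normal -0.425 -0.773 0.470
outer loop
vertex -1.458 -0.943 -0.271
vertex -0.73 -1.348 -0.279
vertex -1.184 -0.471 0.753
endloop
endfacet
facet normal -0.424 -0.774 0.471
outer loop
vertex -1.184 -0.471 0.753
vertex -0.73 -1.348 -0.279
vertex -0.456 -0.875 0.745
endloop
endfacet
facet normal 0.236 0.407 0.882
outer loop
vertex -1.184 -0.471 0.753
vertex -0.456 -0.875 0.745
vertex -0.453 -0.004 0.342
endloop
endfacet
facet normal -0.236 -0.407 -0.882
outer loop
vertex -0.73 -1.348 -0.279
vertex -0.727 -0.476 -0.682
vertex 0.001 -1.096 -0.591
endloop
endfacet
facet normal 0.419 -0.862 0.286
outer loop
vertex -0.73 -1.348 -0.279
vertex 0.001 -1.096 -0.591
vertex -0.456 -0.875 0.745
endloop
endfacet
facet normal 0.418 -0.862 0.286
outer loop
vertex -0.456 -0.875 0.745
vertex 0.001 -1.096 -0.591
vertex 0.275 -0.624 0.433
endloop
endfacet
facet normal 0.237 0.407 0.882
outer loop
vertex -0.456 -0.875 0.745
vertex 0.275 -0.624 0.433
vertex -0.453 -0.004 0.342
endloop
endfacet
facet normal -0.236 -0.407 -0.883
outer loop
vertex 0.001 -1.096 -0.591
vertex -0.727 -0.476 -0.682
vertex 0.183 -0.377 -0.971
endloop
endfacet
facet normal 0.947 -0.300 -0.115
outer loop
vertex 0.001 -1.096 -0.591
vertex 0.183 -0.377 -0.971
vertex 0.275 -0.624 0.433
endloop
endfacet
facet normal 0.947 -0.300 -0.115
outer loop
vertex 0.275 -0.624 0.433
vertex 0.183 -0.377 -0.971
vertex 0.457 0.095 0.053
endloop
endfacet
facet normal 0.236 0.407 0.883
outer loop
vertex 0.275 -0.624 0.433
vertex 0.457 0.095 0.053
vertex -0.453 -0.004 0.342
endloop
endfacet
facet normal -0.652 -0.755 0.068
outer loop
vertex -2.627 1.969 3.405
vertex -3.117 2.305 2.443
vertex -1.669 1.07 2.602
endloop
endfacet
facet normal 0.433 -0.298 0.851
outer loop
vertex -1.043 1.795 2.537
vertex -2.627 1.969 3.405
vertex -1.669 1.07 2.602
endloop
endfacet
facet normal -0.652 -0.755 0.067
outer loop
vertex -1.669 1.07 2.602
vertex -3.117 2.305 2.443
vertex -2.158 1.406 1.641
endloop
endfacet
facet normal 0.622 -0.584 -0.521
outer loop
vertex -2.158 1.406 1.641
vertex -1.043 1.795 2.537
vertex -1.669 1.07 2.602
endloop
endfacet
facet normal -0.622 0.584 0.521
outer loop
vertex -2.627 1.969 3.405
vertex -2.491 3.03 2.378
vertex -3.117 2.305 2.443
endloop
endfacet
facet normal 0.434 -0.296 0.851
outer loop
vertex -2.002 2.694 3.339
vertex -2.627 1.969 3.405
vertex -1.043 1.795 2.537
endloop
endfacet
facet normal -0.622 0.584 0.521
outer loop
vertex -2.002 2.694 3.339
vertex -2.491 3.03 2.378
vertex -2.627 1.969 3.405
endloop
endfacet
facet normal -0.433 0.297 -0.851
outer loop
vertex -3.117 2.305 2.443
vertex -2.491 3.03 2.378
vertex -2.158 1.406 1.641
endloop
endfacet
facet normal 0.622 -0.584 -0.521
outer loop
vertex -1.533 2.131 1.575
vertex -1.043 1.795 2.537
vertex -2.158 1.406 1.641
endloop
endfacet
facet normal -0.434 0.297 -0.850
outer loop
vertex -2.158 1.406 1.641
vertex -2.491 3.03 2.378
vertex -1.533 2.131 1.575
endloop
endfacet
facet normal 0.652 0.756 -0.068
outer loop
vertex -1.533 2.131 1.575
vertex -2.002 2.694 3.339
vertex -1.043 1.795 2.537
endloop
endfacet
facet normal 0.652 0.755 -0.068
outer loop
vertex -2.491 3.03 2.378
vertex -2.002 2.694 3.339
vertex -1.533 2.131 1.575
endloop
endfacet

endsolid


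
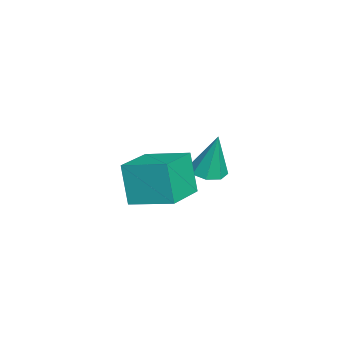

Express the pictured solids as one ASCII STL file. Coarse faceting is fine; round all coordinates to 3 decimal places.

solid 
facet normal -0.102 -0.195 -0.976
outer loop
vertex -0.047 0.769 -4.986
vertex -0.577 0.276 -4.832
vertex -0.564 1.001 -4.978
endloop
endfacet
facet normal 0.408 0.904 0.125
outer loop
vertex -0.047 0.769 -4.986
vertex -0.564 1.001 -4.978
vertex -0.383 0.644 -2.988
endloop
endfacet
facet normal -0.101 -0.195 -0.976
outer loop
vertex -0.564 1.001 -4.978
vertex -0.577 0.276 -4.832
vertex -1.088 0.808 -4.885
endloop
endfacet
facet normal -0.308 0.931 0.195
outer loop
vertex -0.564 1.001 -4.978
vertex -1.088 0.808 -4.885
vertex -0.383 0.644 -2.988
endloop
endfacet
facet normal -0.103 -0.196 -0.975
outer loop
vertex -1.088 0.808 -4.885
vertex -0.577 0.276 -4.832
vertex -1.313 0.303 -4.76
endloop
endfacet
facet normal -0.823 0.452 0.345
outer loop
vertex -1.088 0.808 -4.885
vertex -1.313 0.303 -4.76
vertex -0.383 0.644 -2.988
endloop
endfacet
facet normal -0.103 -0.194 -0.976
outer loop
vertex -1.313 0.303 -4.76
vertex -0.577 0.276 -4.832
vertex -1.106 -0.218 -4.678
endloop
endfacet
facet normal -0.835 -0.255 0.487
outer loop
vertex -1.313 0.303 -4.76
vertex -1.106 -0.218 -4.678
vertex -0.383 0.644 -2.988
endloop
endfacet
facet normal -0.101 -0.196 -0.975
outer loop
vertex -1.106 -0.218 -4.678
vertex -0.577 0.276 -4.832
vertex -0.59 -0.45 -4.685
endloop
endfacet
facet normal -0.339 -0.771 0.539
outer loop
vertex -1.106 -0.218 -4.678
vertex -0.59 -0.45 -4.685
vertex -0.383 0.644 -2.988
endloop
endfacet
facet normal -0.103 -0.196 -0.975
outer loop
vertex -0.59 -0.45 -4.685
vertex -0.577 0.276 -4.832
vertex -0.065 -0.257 -4.779
endloop
endfacet
facet normal 0.378 -0.799 0.469
outer loop
vertex -0.59 -0.45 -4.685
vertex -0.065 -0.257 -4.779
vertex -0.383 0.644 -2.988
endloop
endfacet
facet normal -0.103 -0.196 -0.975
outer loop
vertex -0.065 -0.257 -4.779
vertex -0.577 0.276 -4.832
vertex 0.159 0.248 -4.904
endloop
endfacet
facet normal 0.893 -0.317 0.318
outer loop
vertex -0.065 -0.257 -4.779
vertex 0.159 0.248 -4.904
vertex -0.383 0.644 -2.988
endloop
endfacet
facet normal -0.103 -0.194 -0.976
outer loop
vertex 0.159 0.248 -4.904
vertex -0.577 0.276 -4.832
vertex -0.047 0.769 -4.986
endloop
endfacet
facet normal 0.906 0.386 0.176
outer loop
vertex 0.159 0.248 -4.904
vertex -0.047 0.769 -4.986
vertex -0.383 0.644 -2.988
endloop
endfacet
facet normal -0.911 0.362 -0.196
outer loop
vertex 1.786 -1.762 -2.778
vertex 2.321 -0.183 -2.354
vertex 2.244 -1.484 -4.391
endloop
endfacet
facet normal -0.311 -0.918 -0.247
outer loop
vertex 3.939 -2.157 -4.026
vertex 1.786 -1.762 -2.778
vertex 2.244 -1.484 -4.391
endloop
endfacet
facet normal -0.911 0.361 -0.196
outer loop
vertex 2.244 -1.484 -4.391
vertex 2.321 -0.183 -2.354
vertex 2.779 0.095 -3.968
endloop
endfacet
facet normal 0.269 0.163 -0.949
outer loop
vertex 2.779 0.095 -3.968
vertex 3.939 -2.157 -4.026
vertex 2.244 -1.484 -4.391
endloop
endfacet
facet normal -0.269 -0.164 0.949
outer loop
vertex 1.786 -1.762 -2.778
vertex 4.016 -0.856 -1.989
vertex 2.321 -0.183 -2.354
endloop
endfacet
facet normal -0.311 -0.918 -0.246
outer loop
vertex 3.481 -2.435 -2.412
vertex 1.786 -1.762 -2.778
vertex 3.939 -2.157 -4.026
endloop
endfacet
facet normal -0.270 -0.163 0.949
outer loop
vertex 3.481 -2.435 -2.412
vertex 4.016 -0.856 -1.989
vertex 1.786 -1.762 -2.778
endloop
endfacet
facet normal 0.311 0.918 0.246
outer loop
vertex 2.321 -0.183 -2.354
vertex 4.016 -0.856 -1.989
vertex 2.779 0.095 -3.968
endloop
endfacet
facet normal 0.270 0.163 -0.949
outer loop
vertex 4.474 -0.578 -3.602
vertex 3.939 -2.157 -4.026
vertex 2.779 0.095 -3.968
endloop
endfacet
facet normal 0.311 0.918 0.247
outer loop
vertex 2.779 0.095 -3.968
vertex 4.016 -0.856 -1.989
vertex 4.474 -0.578 -3.602
endloop
endfacet
facet normal 0.911 -0.362 0.196
outer loop
vertex 4.474 -0.578 -3.602
vertex 3.481 -2.435 -2.412
vertex 3.939 -2.157 -4.026
endloop
endfacet
facet normal 0.911 -0.361 0.197
outer loop
vertex 4.016 -0.856 -1.989
vertex 3.481 -2.435 -2.412
vertex 4.474 -0.578 -3.602
endloop
endfacet

endsolid


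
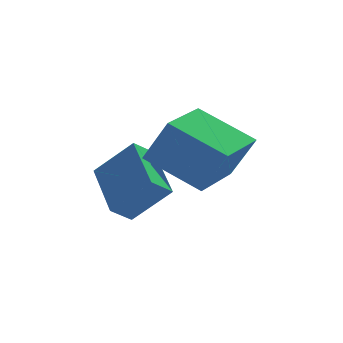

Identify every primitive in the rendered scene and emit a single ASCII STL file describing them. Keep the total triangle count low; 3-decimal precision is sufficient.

solid 
facet normal -0.680 0.195 -0.707
outer loop
vertex -3.334 0.162 1.399
vertex -2.687 0.492 0.867
vertex -3.023 -1.803 0.558
endloop
endfacet
facet normal -0.719 -0.367 0.591
outer loop
vertex -1.873 -2.132 1.753
vertex -3.334 0.162 1.399
vertex -3.023 -1.803 0.558
endloop
endfacet
facet normal -0.680 0.195 -0.707
outer loop
vertex -3.023 -1.803 0.558
vertex -2.687 0.492 0.867
vertex -2.376 -1.473 0.026
endloop
endfacet
facet normal 0.144 -0.910 -0.389
outer loop
vertex -2.376 -1.473 0.026
vertex -1.873 -2.132 1.753
vertex -3.023 -1.803 0.558
endloop
endfacet
facet normal -0.144 0.910 0.389
outer loop
vertex -3.334 0.162 1.399
vertex -1.537 0.163 2.062
vertex -2.687 0.492 0.867
endloop
endfacet
facet normal -0.719 -0.367 0.591
outer loop
vertex -2.184 -0.167 2.594
vertex -3.334 0.162 1.399
vertex -1.873 -2.132 1.753
endloop
endfacet
facet normal -0.144 0.910 0.389
outer loop
vertex -2.184 -0.167 2.594
vertex -1.537 0.163 2.062
vertex -3.334 0.162 1.399
endloop
endfacet
facet normal 0.719 0.367 -0.591
outer loop
vertex -2.687 0.492 0.867
vertex -1.537 0.163 2.062
vertex -2.376 -1.473 0.026
endloop
endfacet
facet normal 0.144 -0.910 -0.389
outer loop
vertex -1.226 -1.802 1.221
vertex -1.873 -2.132 1.753
vertex -2.376 -1.473 0.026
endloop
endfacet
facet normal 0.719 0.367 -0.591
outer loop
vertex -2.376 -1.473 0.026
vertex -1.537 0.163 2.062
vertex -1.226 -1.802 1.221
endloop
endfacet
facet normal 0.680 -0.195 0.707
outer loop
vertex -1.226 -1.802 1.221
vertex -2.184 -0.167 2.594
vertex -1.873 -2.132 1.753
endloop
endfacet
facet normal 0.680 -0.195 0.707
outer loop
vertex -1.537 0.163 2.062
vertex -2.184 -0.167 2.594
vertex -1.226 -1.802 1.221
endloop
endfacet
facet normal -0.525 -0.850 0.031
outer loop
vertex -0.028 -4.267 3.486
vertex -1.546 -3.294 4.44
vertex -0.692 -3.909 2.064
endloop
endfacet
facet normal 0.744 -0.477 -0.468
outer loop
vertex 0.386 -2.166 2.0
vertex -0.028 -4.267 3.486
vertex -0.692 -3.909 2.064
endloop
endfacet
facet normal -0.526 -0.850 0.031
outer loop
vertex -0.692 -3.909 2.064
vertex -1.546 -3.294 4.44
vertex -2.21 -2.935 3.018
endloop
endfacet
facet normal -0.412 0.223 -0.883
outer loop
vertex -2.21 -2.935 3.018
vertex 0.386 -2.166 2.0
vertex -0.692 -3.909 2.064
endloop
endfacet
facet normal 0.412 -0.223 0.883
outer loop
vertex -0.028 -4.267 3.486
vertex -0.468 -1.551 4.376
vertex -1.546 -3.294 4.44
endloop
endfacet
facet normal 0.744 -0.477 -0.468
outer loop
vertex 1.05 -2.525 3.422
vertex -0.028 -4.267 3.486
vertex 0.386 -2.166 2.0
endloop
endfacet
facet normal 0.412 -0.223 0.883
outer loop
vertex 1.05 -2.525 3.422
vertex -0.468 -1.551 4.376
vertex -0.028 -4.267 3.486
endloop
endfacet
facet normal -0.744 0.477 0.468
outer loop
vertex -1.546 -3.294 4.44
vertex -0.468 -1.551 4.376
vertex -2.21 -2.935 3.018
endloop
endfacet
facet normal -0.412 0.223 -0.883
outer loop
vertex -1.132 -1.193 2.954
vertex 0.386 -2.166 2.0
vertex -2.21 -2.935 3.018
endloop
endfacet
facet normal -0.744 0.478 0.468
outer loop
vertex -2.21 -2.935 3.018
vertex -0.468 -1.551 4.376
vertex -1.132 -1.193 2.954
endloop
endfacet
facet normal 0.526 0.850 -0.031
outer loop
vertex -1.132 -1.193 2.954
vertex 1.05 -2.525 3.422
vertex 0.386 -2.166 2.0
endloop
endfacet
facet normal 0.526 0.850 -0.031
outer loop
vertex -0.468 -1.551 4.376
vertex 1.05 -2.525 3.422
vertex -1.132 -1.193 2.954
endloop
endfacet

endsolid


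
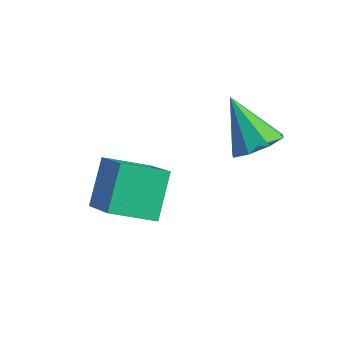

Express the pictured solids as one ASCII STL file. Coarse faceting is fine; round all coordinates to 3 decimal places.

solid 
facet normal -0.623 -0.691 0.367
outer loop
vertex 1.75 -2.033 -2.992
vertex 1.194 -0.835 -1.682
vertex 0.239 -1.345 -4.261
endloop
endfacet
facet normal 0.298 -0.644 -0.704
outer loop
vertex 1.286 -0.185 -4.878
vertex 1.75 -2.033 -2.992
vertex 0.239 -1.345 -4.261
endloop
endfacet
facet normal -0.623 -0.691 0.367
outer loop
vertex 0.239 -1.345 -4.261
vertex 1.194 -0.835 -1.682
vertex -0.317 -0.148 -2.951
endloop
endfacet
facet normal -0.723 0.329 -0.608
outer loop
vertex -0.317 -0.148 -2.951
vertex 1.286 -0.185 -4.878
vertex 0.239 -1.345 -4.261
endloop
endfacet
facet normal 0.723 -0.329 0.608
outer loop
vertex 1.75 -2.033 -2.992
vertex 2.241 0.325 -2.299
vertex 1.194 -0.835 -1.682
endloop
endfacet
facet normal 0.299 -0.644 -0.704
outer loop
vertex 2.797 -0.872 -3.609
vertex 1.75 -2.033 -2.992
vertex 1.286 -0.185 -4.878
endloop
endfacet
facet normal 0.723 -0.329 0.608
outer loop
vertex 2.797 -0.872 -3.609
vertex 2.241 0.325 -2.299
vertex 1.75 -2.033 -2.992
endloop
endfacet
facet normal -0.299 0.644 0.704
outer loop
vertex 1.194 -0.835 -1.682
vertex 2.241 0.325 -2.299
vertex -0.317 -0.148 -2.951
endloop
endfacet
facet normal -0.723 0.329 -0.608
outer loop
vertex 0.73 1.013 -3.568
vertex 1.286 -0.185 -4.878
vertex -0.317 -0.148 -2.951
endloop
endfacet
facet normal -0.299 0.644 0.705
outer loop
vertex -0.317 -0.148 -2.951
vertex 2.241 0.325 -2.299
vertex 0.73 1.013 -3.568
endloop
endfacet
facet normal 0.623 0.691 -0.367
outer loop
vertex 0.73 1.013 -3.568
vertex 2.797 -0.872 -3.609
vertex 1.286 -0.185 -4.878
endloop
endfacet
facet normal 0.623 0.691 -0.367
outer loop
vertex 2.241 0.325 -2.299
vertex 2.797 -0.872 -3.609
vertex 0.73 1.013 -3.568
endloop
endfacet
facet normal 0.659 -0.093 -0.746
outer loop
vertex 4.726 2.81 -0.706
vertex 4.085 2.347 -1.214
vertex 4.327 3.249 -1.113
endloop
endfacet
facet normal 0.206 0.759 0.617
outer loop
vertex 4.726 2.81 -0.706
vertex 4.327 3.249 -1.113
vertex 2.755 2.533 0.294
endloop
endfacet
facet normal 0.659 -0.093 -0.747
outer loop
vertex 4.327 3.249 -1.113
vertex 4.085 2.347 -1.214
vertex 3.786 3.16 -1.579
endloop
endfacet
facet normal -0.290 0.944 0.156
outer loop
vertex 4.327 3.249 -1.113
vertex 3.786 3.16 -1.579
vertex 2.755 2.533 0.294
endloop
endfacet
facet normal 0.659 -0.093 -0.746
outer loop
vertex 3.786 3.16 -1.579
vertex 4.085 2.347 -1.214
vertex 3.421 2.594 -1.831
endloop
endfacet
facet normal -0.770 0.597 -0.224
outer loop
vertex 3.786 3.16 -1.579
vertex 3.421 2.594 -1.831
vertex 2.755 2.533 0.294
endloop
endfacet
facet normal 0.659 -0.093 -0.746
outer loop
vertex 3.421 2.594 -1.831
vertex 4.085 2.347 -1.214
vertex 3.444 1.883 -1.722
endloop
endfacet
facet normal -0.951 -0.077 -0.300
outer loop
vertex 3.421 2.594 -1.831
vertex 3.444 1.883 -1.722
vertex 2.755 2.533 0.294
endloop
endfacet
facet normal 0.658 -0.091 -0.747
outer loop
vertex 3.444 1.883 -1.722
vertex 4.085 2.347 -1.214
vertex 3.844 1.444 -1.316
endloop
endfacet
facet normal -0.726 -0.687 -0.027
outer loop
vertex 3.444 1.883 -1.722
vertex 3.844 1.444 -1.316
vertex 2.755 2.533 0.294
endloop
endfacet
facet normal 0.659 -0.092 -0.746
outer loop
vertex 3.844 1.444 -1.316
vertex 4.085 2.347 -1.214
vertex 4.384 1.533 -0.85
endloop
endfacet
facet normal -0.230 -0.871 0.433
outer loop
vertex 3.844 1.444 -1.316
vertex 4.384 1.533 -0.85
vertex 2.755 2.533 0.294
endloop
endfacet
facet normal 0.659 -0.092 -0.747
outer loop
vertex 4.384 1.533 -0.85
vertex 4.085 2.347 -1.214
vertex 4.75 2.099 -0.597
endloop
endfacet
facet normal 0.249 -0.525 0.814
outer loop
vertex 4.384 1.533 -0.85
vertex 4.75 2.099 -0.597
vertex 2.755 2.533 0.294
endloop
endfacet
facet normal 0.659 -0.092 -0.747
outer loop
vertex 4.75 2.099 -0.597
vertex 4.085 2.347 -1.214
vertex 4.726 2.81 -0.706
endloop
endfacet
facet normal 0.430 0.151 0.890
outer loop
vertex 4.75 2.099 -0.597
vertex 4.726 2.81 -0.706
vertex 2.755 2.533 0.294
endloop
endfacet

endsolid


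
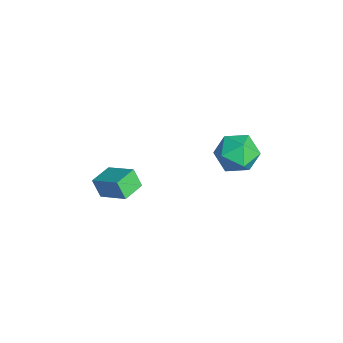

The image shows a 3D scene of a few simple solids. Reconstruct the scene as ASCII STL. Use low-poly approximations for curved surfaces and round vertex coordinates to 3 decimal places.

solid 
facet normal -0.635 0.773 -0.019
outer loop
vertex -0.242 -3.489 -2.0
vertex 0.742 -2.664 -1.326
vertex 0.098 -3.23 -2.814
endloop
endfacet
facet normal -0.678 -0.570 -0.464
outer loop
vertex 0.778 -4.056 -2.794
vertex -0.242 -3.489 -2.0
vertex 0.098 -3.23 -2.814
endloop
endfacet
facet normal -0.635 0.773 -0.019
outer loop
vertex 0.098 -3.23 -2.814
vertex 0.742 -2.664 -1.326
vertex 1.082 -2.405 -2.141
endloop
endfacet
facet normal 0.369 0.282 -0.886
outer loop
vertex 1.082 -2.405 -2.141
vertex 0.778 -4.056 -2.794
vertex 0.098 -3.23 -2.814
endloop
endfacet
facet normal -0.369 -0.283 0.885
outer loop
vertex -0.242 -3.489 -2.0
vertex 1.422 -3.49 -1.306
vertex 0.742 -2.664 -1.326
endloop
endfacet
facet normal -0.678 -0.570 -0.464
outer loop
vertex 0.438 -4.315 -1.979
vertex -0.242 -3.489 -2.0
vertex 0.778 -4.056 -2.794
endloop
endfacet
facet normal -0.369 -0.282 0.886
outer loop
vertex 0.438 -4.315 -1.979
vertex 1.422 -3.49 -1.306
vertex -0.242 -3.489 -2.0
endloop
endfacet
facet normal 0.678 0.570 0.464
outer loop
vertex 0.742 -2.664 -1.326
vertex 1.422 -3.49 -1.306
vertex 1.082 -2.405 -2.141
endloop
endfacet
facet normal 0.370 0.282 -0.885
outer loop
vertex 1.762 -3.231 -2.12
vertex 0.778 -4.056 -2.794
vertex 1.082 -2.405 -2.141
endloop
endfacet
facet normal 0.678 0.570 0.464
outer loop
vertex 1.082 -2.405 -2.141
vertex 1.422 -3.49 -1.306
vertex 1.762 -3.231 -2.12
endloop
endfacet
facet normal 0.635 -0.773 0.019
outer loop
vertex 1.762 -3.231 -2.12
vertex 0.438 -4.315 -1.979
vertex 0.778 -4.056 -2.794
endloop
endfacet
facet normal 0.635 -0.773 0.019
outer loop
vertex 1.422 -3.49 -1.306
vertex 0.438 -4.315 -1.979
vertex 1.762 -3.231 -2.12
endloop
endfacet
facet normal 0.212 0.874 -0.437
outer loop
vertex 1.438 1.978 -1.834
vertex 0.526 2.35 -1.532
vertex 1.351 2.454 -0.924
endloop
endfacet
facet normal 0.807 0.551 -0.211
outer loop
vertex 1.438 1.978 -1.834
vertex 1.351 2.454 -0.924
vertex 1.916 1.596 -1.005
endloop
endfacet
facet normal 0.845 -0.087 -0.527
outer loop
vertex 1.438 1.978 -1.834
vertex 1.916 1.596 -1.005
vertex 1.44 0.962 -1.663
endloop
endfacet
facet normal 0.274 -0.159 -0.949
outer loop
vertex 1.438 1.978 -1.834
vertex 1.44 0.962 -1.663
vertex 0.581 1.428 -1.989
endloop
endfacet
facet normal -0.118 0.435 -0.893
outer loop
vertex 1.438 1.978 -1.834
vertex 0.581 1.428 -1.989
vertex 0.526 2.35 -1.532
endloop
endfacet
facet normal 0.748 0.446 0.492
outer loop
vertex 1.916 1.596 -1.005
vertex 1.351 2.454 -0.924
vertex 1.299 1.732 -0.191
endloop
endfacet
facet normal -0.215 0.968 0.127
outer loop
vertex 1.351 2.454 -0.924
vertex 0.526 2.35 -1.532
vertex 0.44 2.198 -0.517
endloop
endfacet
facet normal -0.749 0.258 -0.611
outer loop
vertex 0.526 2.35 -1.532
vertex 0.581 1.428 -1.989
vertex -0.036 1.564 -1.175
endloop
endfacet
facet normal -0.116 -0.704 -0.701
outer loop
vertex 0.581 1.428 -1.989
vertex 1.44 0.962 -1.663
vertex 0.529 0.706 -1.256
endloop
endfacet
facet normal 0.809 -0.587 -0.019
outer loop
vertex 1.44 0.962 -1.663
vertex 1.916 1.596 -1.005
vertex 1.354 0.81 -0.648
endloop
endfacet
facet normal -0.274 0.159 0.949
outer loop
vertex 0.442 1.182 -0.346
vertex 1.299 1.732 -0.191
vertex 0.44 2.198 -0.517
endloop
endfacet
facet normal -0.845 0.087 0.527
outer loop
vertex 0.442 1.182 -0.346
vertex 0.44 2.198 -0.517
vertex -0.036 1.564 -1.175
endloop
endfacet
facet normal -0.807 -0.551 0.211
outer loop
vertex 0.442 1.182 -0.346
vertex -0.036 1.564 -1.175
vertex 0.529 0.706 -1.256
endloop
endfacet
facet normal -0.212 -0.874 0.437
outer loop
vertex 0.442 1.182 -0.346
vertex 0.529 0.706 -1.256
vertex 1.354 0.81 -0.648
endloop
endfacet
facet normal 0.118 -0.435 0.893
outer loop
vertex 0.442 1.182 -0.346
vertex 1.354 0.81 -0.648
vertex 1.299 1.732 -0.191
endloop
endfacet
facet normal 0.116 0.704 0.701
outer loop
vertex 0.44 2.198 -0.517
vertex 1.299 1.732 -0.191
vertex 1.351 2.454 -0.924
endloop
endfacet
facet normal -0.809 0.587 0.019
outer loop
vertex -0.036 1.564 -1.175
vertex 0.44 2.198 -0.517
vertex 0.526 2.35 -1.532
endloop
endfacet
facet normal -0.748 -0.446 -0.492
outer loop
vertex 0.529 0.706 -1.256
vertex -0.036 1.564 -1.175
vertex 0.581 1.428 -1.989
endloop
endfacet
facet normal 0.215 -0.968 -0.127
outer loop
vertex 1.354 0.81 -0.648
vertex 0.529 0.706 -1.256
vertex 1.44 0.962 -1.663
endloop
endfacet
facet normal 0.749 -0.258 0.611
outer loop
vertex 1.299 1.732 -0.191
vertex 1.354 0.81 -0.648
vertex 1.916 1.596 -1.005
endloop
endfacet

endsolid


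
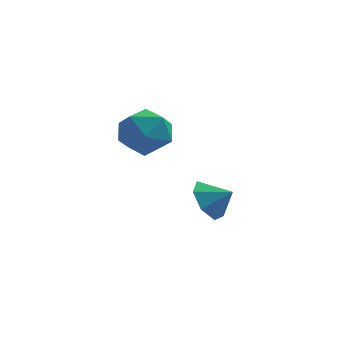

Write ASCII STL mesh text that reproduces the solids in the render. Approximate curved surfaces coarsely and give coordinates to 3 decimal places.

solid 
facet normal -0.592 0.267 0.760
outer loop
vertex -3.999 -0.585 0.801
vertex -3.45 -1.441 1.529
vertex -2.992 -0.278 1.478
endloop
endfacet
facet normal -0.470 0.820 0.327
outer loop
vertex -3.999 -0.585 0.801
vertex -2.992 -0.278 1.478
vertex -3.102 0.129 0.299
endloop
endfacet
facet normal -0.694 0.642 -0.327
outer loop
vertex -3.999 -0.585 0.801
vertex -3.102 0.129 0.299
vertex -3.627 -0.783 -0.378
endloop
endfacet
facet normal -0.954 -0.022 -0.298
outer loop
vertex -3.999 -0.585 0.801
vertex -3.627 -0.783 -0.378
vertex -3.842 -1.753 0.382
endloop
endfacet
facet normal -0.892 -0.254 0.374
outer loop
vertex -3.999 -0.585 0.801
vertex -3.842 -1.753 0.382
vertex -3.45 -1.441 1.529
endloop
endfacet
facet normal 0.236 0.925 0.297
outer loop
vertex -3.102 0.129 0.299
vertex -2.992 -0.278 1.478
vertex -1.998 -0.287 0.718
endloop
endfacet
facet normal 0.037 0.029 0.999
outer loop
vertex -2.992 -0.278 1.478
vertex -3.45 -1.441 1.529
vertex -2.213 -1.257 1.478
endloop
endfacet
facet normal -0.448 -0.812 0.374
outer loop
vertex -3.45 -1.441 1.529
vertex -3.842 -1.753 0.382
vertex -2.738 -2.169 0.801
endloop
endfacet
facet normal -0.549 -0.437 -0.713
outer loop
vertex -3.842 -1.753 0.382
vertex -3.627 -0.783 -0.378
vertex -2.848 -1.762 -0.378
endloop
endfacet
facet normal -0.126 0.637 -0.760
outer loop
vertex -3.627 -0.783 -0.378
vertex -3.102 0.129 0.299
vertex -2.39 -0.599 -0.429
endloop
endfacet
facet normal 0.954 0.022 0.298
outer loop
vertex -1.841 -1.455 0.299
vertex -1.998 -0.287 0.718
vertex -2.213 -1.257 1.478
endloop
endfacet
facet normal 0.694 -0.642 0.327
outer loop
vertex -1.841 -1.455 0.299
vertex -2.213 -1.257 1.478
vertex -2.738 -2.169 0.801
endloop
endfacet
facet normal 0.470 -0.820 -0.327
outer loop
vertex -1.841 -1.455 0.299
vertex -2.738 -2.169 0.801
vertex -2.848 -1.762 -0.378
endloop
endfacet
facet normal 0.592 -0.267 -0.760
outer loop
vertex -1.841 -1.455 0.299
vertex -2.848 -1.762 -0.378
vertex -2.39 -0.599 -0.429
endloop
endfacet
facet normal 0.892 0.254 -0.374
outer loop
vertex -1.841 -1.455 0.299
vertex -2.39 -0.599 -0.429
vertex -1.998 -0.287 0.718
endloop
endfacet
facet normal 0.549 0.437 0.713
outer loop
vertex -2.213 -1.257 1.478
vertex -1.998 -0.287 0.718
vertex -2.992 -0.278 1.478
endloop
endfacet
facet normal 0.126 -0.637 0.760
outer loop
vertex -2.738 -2.169 0.801
vertex -2.213 -1.257 1.478
vertex -3.45 -1.441 1.529
endloop
endfacet
facet normal -0.236 -0.925 -0.297
outer loop
vertex -2.848 -1.762 -0.378
vertex -2.738 -2.169 0.801
vertex -3.842 -1.753 0.382
endloop
endfacet
facet normal -0.037 -0.029 -0.999
outer loop
vertex -2.39 -0.599 -0.429
vertex -2.848 -1.762 -0.378
vertex -3.627 -0.783 -0.378
endloop
endfacet
facet normal 0.448 0.812 -0.374
outer loop
vertex -1.998 -0.287 0.718
vertex -2.39 -0.599 -0.429
vertex -3.102 0.129 0.299
endloop
endfacet
facet normal -0.836 0.140 -0.530
outer loop
vertex -0.12 1.345 -4.997
vertex -0.709 1.222 -4.1
vertex -0.295 2.129 -4.514
endloop
endfacet
facet normal 0.931 0.318 -0.179
outer loop
vertex -0.12 1.345 -4.997
vertex -0.295 2.129 -4.514
vertex 0.269 1.058 -3.48
endloop
endfacet
facet normal -0.836 0.139 -0.531
outer loop
vertex -0.295 2.129 -4.514
vertex -0.709 1.222 -4.1
vertex -0.782 2.23 -3.72
endloop
endfacet
facet normal 0.670 0.667 0.326
outer loop
vertex -0.295 2.129 -4.514
vertex -0.782 2.23 -3.72
vertex 0.269 1.058 -3.48
endloop
endfacet
facet normal -0.836 0.139 -0.530
outer loop
vertex -0.782 2.23 -3.72
vertex -0.709 1.222 -4.1
vertex -1.214 1.572 -3.212
endloop
endfacet
facet normal 0.307 0.447 0.840
outer loop
vertex -0.782 2.23 -3.72
vertex -1.214 1.572 -3.212
vertex 0.269 1.058 -3.48
endloop
endfacet
facet normal -0.836 0.139 -0.530
outer loop
vertex -1.214 1.572 -3.212
vertex -0.709 1.222 -4.1
vertex -1.266 0.65 -3.372
endloop
endfacet
facet normal 0.116 -0.176 0.978
outer loop
vertex -1.214 1.572 -3.212
vertex -1.266 0.65 -3.372
vertex 0.269 1.058 -3.48
endloop
endfacet
facet normal -0.836 0.140 -0.530
outer loop
vertex -1.266 0.65 -3.372
vertex -0.709 1.222 -4.1
vertex -0.899 0.159 -4.081
endloop
endfacet
facet normal 0.240 -0.735 0.634
outer loop
vertex -1.266 0.65 -3.372
vertex -0.899 0.159 -4.081
vertex 0.269 1.058 -3.48
endloop
endfacet
facet normal -0.836 0.140 -0.530
outer loop
vertex -0.899 0.159 -4.081
vertex -0.709 1.222 -4.1
vertex -0.389 0.468 -4.804
endloop
endfacet
facet normal 0.586 -0.807 0.068
outer loop
vertex -0.899 0.159 -4.081
vertex -0.389 0.468 -4.804
vertex 0.269 1.058 -3.48
endloop
endfacet
facet normal -0.836 0.140 -0.530
outer loop
vertex -0.389 0.468 -4.804
vertex -0.709 1.222 -4.1
vertex -0.12 1.345 -4.997
endloop
endfacet
facet normal 0.894 -0.339 -0.293
outer loop
vertex -0.389 0.468 -4.804
vertex -0.12 1.345 -4.997
vertex 0.269 1.058 -3.48
endloop
endfacet

endsolid


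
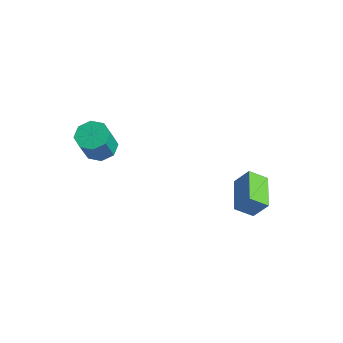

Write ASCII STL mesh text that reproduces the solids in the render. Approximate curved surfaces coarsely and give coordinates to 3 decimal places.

solid 
facet normal -0.243 0.418 -0.875
outer loop
vertex -3.195 -1.728 0.13
vertex -3.823 -1.341 0.489
vertex -3.033 -1.165 0.354
endloop
endfacet
facet normal 0.935 -0.140 -0.326
outer loop
vertex -3.195 -1.728 0.13
vertex -3.033 -1.165 0.354
vertex -2.79 -2.426 1.592
endloop
endfacet
facet normal 0.935 -0.140 -0.326
outer loop
vertex -2.79 -2.426 1.592
vertex -3.033 -1.165 0.354
vertex -2.628 -1.863 1.816
endloop
endfacet
facet normal 0.243 -0.418 0.875
outer loop
vertex -2.79 -2.426 1.592
vertex -2.628 -1.863 1.816
vertex -3.417 -2.039 1.951
endloop
endfacet
facet normal -0.243 0.418 -0.875
outer loop
vertex -3.033 -1.165 0.354
vertex -3.823 -1.341 0.489
vertex -3.334 -0.705 0.657
endloop
endfacet
facet normal 0.843 0.537 0.023
outer loop
vertex -3.033 -1.165 0.354
vertex -3.334 -0.705 0.657
vertex -2.628 -1.863 1.816
endloop
endfacet
facet normal 0.844 0.536 0.021
outer loop
vertex -2.628 -1.863 1.816
vertex -3.334 -0.705 0.657
vertex -2.928 -1.402 2.119
endloop
endfacet
facet normal 0.243 -0.417 0.876
outer loop
vertex -2.628 -1.863 1.816
vertex -2.928 -1.402 2.119
vertex -3.417 -2.039 1.951
endloop
endfacet
facet normal -0.243 0.418 -0.875
outer loop
vertex -3.334 -0.705 0.657
vertex -3.823 -1.341 0.489
vertex -3.921 -0.617 0.862
endloop
endfacet
facet normal 0.259 0.898 0.356
outer loop
vertex -3.334 -0.705 0.657
vertex -3.921 -0.617 0.862
vertex -2.928 -1.402 2.119
endloop
endfacet
facet normal 0.258 0.898 0.357
outer loop
vertex -2.928 -1.402 2.119
vertex -3.921 -0.617 0.862
vertex -3.515 -1.315 2.324
endloop
endfacet
facet normal 0.244 -0.418 0.875
outer loop
vertex -2.928 -1.402 2.119
vertex -3.515 -1.315 2.324
vertex -3.417 -2.039 1.951
endloop
endfacet
facet normal -0.243 0.418 -0.875
outer loop
vertex -3.921 -0.617 0.862
vertex -3.823 -1.341 0.489
vertex -4.45 -0.954 0.848
endloop
endfacet
facet normal -0.480 0.733 0.483
outer loop
vertex -3.921 -0.617 0.862
vertex -4.45 -0.954 0.848
vertex -3.515 -1.315 2.324
endloop
endfacet
facet normal -0.479 0.733 0.483
outer loop
vertex -3.515 -1.315 2.324
vertex -4.45 -0.954 0.848
vertex -4.045 -1.652 2.31
endloop
endfacet
facet normal 0.243 -0.418 0.875
outer loop
vertex -3.515 -1.315 2.324
vertex -4.045 -1.652 2.31
vertex -3.417 -2.039 1.951
endloop
endfacet
facet normal -0.243 0.418 -0.875
outer loop
vertex -4.45 -0.954 0.848
vertex -3.823 -1.341 0.489
vertex -4.612 -1.517 0.624
endloop
endfacet
facet normal -0.935 0.140 0.326
outer loop
vertex -4.45 -0.954 0.848
vertex -4.612 -1.517 0.624
vertex -4.045 -1.652 2.31
endloop
endfacet
facet normal -0.935 0.140 0.326
outer loop
vertex -4.045 -1.652 2.31
vertex -4.612 -1.517 0.624
vertex -4.207 -2.215 2.086
endloop
endfacet
facet normal 0.243 -0.418 0.875
outer loop
vertex -4.045 -1.652 2.31
vertex -4.207 -2.215 2.086
vertex -3.417 -2.039 1.951
endloop
endfacet
facet normal -0.243 0.417 -0.876
outer loop
vertex -4.612 -1.517 0.624
vertex -3.823 -1.341 0.489
vertex -4.312 -1.978 0.321
endloop
endfacet
facet normal -0.844 -0.535 -0.022
outer loop
vertex -4.612 -1.517 0.624
vertex -4.312 -1.978 0.321
vertex -4.207 -2.215 2.086
endloop
endfacet
facet normal -0.843 -0.537 -0.022
outer loop
vertex -4.207 -2.215 2.086
vertex -4.312 -1.978 0.321
vertex -3.906 -2.675 1.783
endloop
endfacet
facet normal 0.243 -0.418 0.875
outer loop
vertex -4.207 -2.215 2.086
vertex -3.906 -2.675 1.783
vertex -3.417 -2.039 1.951
endloop
endfacet
facet normal -0.244 0.418 -0.875
outer loop
vertex -4.312 -1.978 0.321
vertex -3.823 -1.341 0.489
vertex -3.725 -2.065 0.116
endloop
endfacet
facet normal -0.258 -0.898 -0.357
outer loop
vertex -4.312 -1.978 0.321
vertex -3.725 -2.065 0.116
vertex -3.906 -2.675 1.783
endloop
endfacet
facet normal -0.259 -0.898 -0.357
outer loop
vertex -3.906 -2.675 1.783
vertex -3.725 -2.065 0.116
vertex -3.319 -2.763 1.578
endloop
endfacet
facet normal 0.243 -0.418 0.875
outer loop
vertex -3.906 -2.675 1.783
vertex -3.319 -2.763 1.578
vertex -3.417 -2.039 1.951
endloop
endfacet
facet normal -0.243 0.418 -0.875
outer loop
vertex -3.725 -2.065 0.116
vertex -3.823 -1.341 0.489
vertex -3.195 -1.728 0.13
endloop
endfacet
facet normal 0.479 -0.733 -0.483
outer loop
vertex -3.725 -2.065 0.116
vertex -3.195 -1.728 0.13
vertex -3.319 -2.763 1.578
endloop
endfacet
facet normal 0.480 -0.733 -0.483
outer loop
vertex -3.319 -2.763 1.578
vertex -3.195 -1.728 0.13
vertex -2.79 -2.426 1.592
endloop
endfacet
facet normal 0.243 -0.418 0.875
outer loop
vertex -3.319 -2.763 1.578
vertex -2.79 -2.426 1.592
vertex -3.417 -2.039 1.951
endloop
endfacet
facet normal -0.422 -0.708 0.565
outer loop
vertex 1.611 2.81 -1.542
vertex 0.205 3.916 -1.207
vertex 1.071 2.4 -2.459
endloop
endfacet
facet normal 0.773 -0.608 -0.183
outer loop
vertex 1.515 3.144 -3.053
vertex 1.611 2.81 -1.542
vertex 1.071 2.4 -2.459
endloop
endfacet
facet normal -0.422 -0.708 0.565
outer loop
vertex 1.071 2.4 -2.459
vertex 0.205 3.916 -1.207
vertex -0.335 3.506 -2.124
endloop
endfacet
facet normal -0.474 -0.359 -0.804
outer loop
vertex -0.335 3.506 -2.124
vertex 1.515 3.144 -3.053
vertex 1.071 2.4 -2.459
endloop
endfacet
facet normal 0.474 0.359 0.804
outer loop
vertex 1.611 2.81 -1.542
vertex 0.649 4.66 -1.801
vertex 0.205 3.916 -1.207
endloop
endfacet
facet normal 0.773 -0.608 -0.183
outer loop
vertex 2.055 3.554 -2.136
vertex 1.611 2.81 -1.542
vertex 1.515 3.144 -3.053
endloop
endfacet
facet normal 0.474 0.359 0.804
outer loop
vertex 2.055 3.554 -2.136
vertex 0.649 4.66 -1.801
vertex 1.611 2.81 -1.542
endloop
endfacet
facet normal -0.773 0.608 0.183
outer loop
vertex 0.205 3.916 -1.207
vertex 0.649 4.66 -1.801
vertex -0.335 3.506 -2.124
endloop
endfacet
facet normal -0.474 -0.359 -0.804
outer loop
vertex 0.109 4.25 -2.718
vertex 1.515 3.144 -3.053
vertex -0.335 3.506 -2.124
endloop
endfacet
facet normal -0.773 0.608 0.183
outer loop
vertex -0.335 3.506 -2.124
vertex 0.649 4.66 -1.801
vertex 0.109 4.25 -2.718
endloop
endfacet
facet normal 0.422 0.708 -0.565
outer loop
vertex 0.109 4.25 -2.718
vertex 2.055 3.554 -2.136
vertex 1.515 3.144 -3.053
endloop
endfacet
facet normal 0.422 0.708 -0.565
outer loop
vertex 0.649 4.66 -1.801
vertex 2.055 3.554 -2.136
vertex 0.109 4.25 -2.718
endloop
endfacet

endsolid
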